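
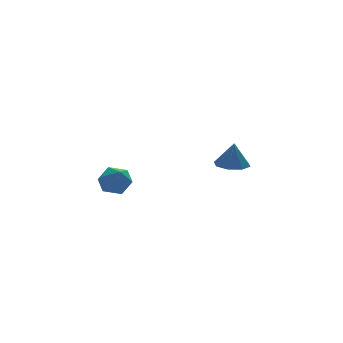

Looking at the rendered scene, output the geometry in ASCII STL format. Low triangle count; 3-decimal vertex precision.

solid 
facet normal -0.042 0.070 -0.997
outer loop
vertex 2.919 2.647 -2.24
vertex 2.442 1.956 -2.268
vertex 2.291 2.78 -2.204
endloop
endfacet
facet normal 0.203 0.806 0.556
outer loop
vertex 2.919 2.647 -2.24
vertex 2.291 2.78 -2.204
vertex 2.498 1.864 -0.952
endloop
endfacet
facet normal -0.043 0.070 -0.997
outer loop
vertex 2.291 2.78 -2.204
vertex 2.442 1.956 -2.268
vertex 1.751 2.431 -2.205
endloop
endfacet
facet normal -0.445 0.686 0.576
outer loop
vertex 2.291 2.78 -2.204
vertex 1.751 2.431 -2.205
vertex 2.498 1.864 -0.952
endloop
endfacet
facet normal -0.043 0.070 -0.997
outer loop
vertex 1.751 2.431 -2.205
vertex 2.442 1.956 -2.268
vertex 1.616 1.803 -2.243
endloop
endfacet
facet normal -0.820 0.143 0.554
outer loop
vertex 1.751 2.431 -2.205
vertex 1.616 1.803 -2.243
vertex 2.498 1.864 -0.952
endloop
endfacet
facet normal -0.043 0.070 -0.997
outer loop
vertex 1.616 1.803 -2.243
vertex 2.442 1.956 -2.268
vertex 1.964 1.265 -2.296
endloop
endfacet
facet normal -0.702 -0.504 0.503
outer loop
vertex 1.616 1.803 -2.243
vertex 1.964 1.265 -2.296
vertex 2.498 1.864 -0.952
endloop
endfacet
facet normal -0.042 0.070 -0.997
outer loop
vertex 1.964 1.265 -2.296
vertex 2.442 1.956 -2.268
vertex 2.592 1.132 -2.332
endloop
endfacet
facet normal -0.160 -0.877 0.454
outer loop
vertex 1.964 1.265 -2.296
vertex 2.592 1.132 -2.332
vertex 2.498 1.864 -0.952
endloop
endfacet
facet normal -0.043 0.070 -0.997
outer loop
vertex 2.592 1.132 -2.332
vertex 2.442 1.956 -2.268
vertex 3.132 1.481 -2.331
endloop
endfacet
facet normal 0.488 -0.757 0.435
outer loop
vertex 2.592 1.132 -2.332
vertex 3.132 1.481 -2.331
vertex 2.498 1.864 -0.952
endloop
endfacet
facet normal -0.043 0.070 -0.997
outer loop
vertex 3.132 1.481 -2.331
vertex 2.442 1.956 -2.268
vertex 3.267 2.109 -2.293
endloop
endfacet
facet normal 0.864 -0.213 0.456
outer loop
vertex 3.132 1.481 -2.331
vertex 3.267 2.109 -2.293
vertex 2.498 1.864 -0.952
endloop
endfacet
facet normal -0.043 0.070 -0.997
outer loop
vertex 3.267 2.109 -2.293
vertex 2.442 1.956 -2.268
vertex 2.919 2.647 -2.24
endloop
endfacet
facet normal 0.746 0.432 0.507
outer loop
vertex 3.267 2.109 -2.293
vertex 2.919 2.647 -2.24
vertex 2.498 1.864 -0.952
endloop
endfacet
facet normal 0.270 0.065 0.961
outer loop
vertex -3.629 1.236 -1.465
vertex -3.372 0.424 -1.482
vertex -2.826 1.048 -1.678
endloop
endfacet
facet normal 0.332 0.698 0.634
outer loop
vertex -3.629 1.236 -1.465
vertex -2.826 1.048 -1.678
vertex -3.253 1.644 -2.111
endloop
endfacet
facet normal -0.308 0.875 0.373
outer loop
vertex -3.629 1.236 -1.465
vertex -3.253 1.644 -2.111
vertex -4.063 1.389 -2.182
endloop
endfacet
facet normal -0.765 0.352 0.538
outer loop
vertex -3.629 1.236 -1.465
vertex -4.063 1.389 -2.182
vertex -4.136 0.636 -1.793
endloop
endfacet
facet normal -0.408 -0.148 0.901
outer loop
vertex -3.629 1.236 -1.465
vertex -4.136 0.636 -1.793
vertex -3.372 0.424 -1.482
endloop
endfacet
facet normal 0.780 0.620 0.083
outer loop
vertex -3.253 1.644 -2.111
vertex -2.826 1.048 -1.678
vertex -2.764 1.084 -2.527
endloop
endfacet
facet normal 0.680 -0.403 0.612
outer loop
vertex -2.826 1.048 -1.678
vertex -3.372 0.424 -1.482
vertex -2.837 0.331 -2.138
endloop
endfacet
facet normal -0.418 -0.748 0.516
outer loop
vertex -3.372 0.424 -1.482
vertex -4.136 0.636 -1.793
vertex -3.647 0.076 -2.209
endloop
endfacet
facet normal -0.996 0.060 -0.070
outer loop
vertex -4.136 0.636 -1.793
vertex -4.063 1.389 -2.182
vertex -4.074 0.672 -2.642
endloop
endfacet
facet normal -0.256 0.906 -0.337
outer loop
vertex -4.063 1.389 -2.182
vertex -3.253 1.644 -2.111
vertex -3.528 1.296 -2.838
endloop
endfacet
facet normal 0.765 -0.352 -0.538
outer loop
vertex -3.271 0.484 -2.855
vertex -2.764 1.084 -2.527
vertex -2.837 0.331 -2.138
endloop
endfacet
facet normal 0.308 -0.875 -0.373
outer loop
vertex -3.271 0.484 -2.855
vertex -2.837 0.331 -2.138
vertex -3.647 0.076 -2.209
endloop
endfacet
facet normal -0.332 -0.698 -0.634
outer loop
vertex -3.271 0.484 -2.855
vertex -3.647 0.076 -2.209
vertex -4.074 0.672 -2.642
endloop
endfacet
facet normal -0.270 -0.065 -0.961
outer loop
vertex -3.271 0.484 -2.855
vertex -4.074 0.672 -2.642
vertex -3.528 1.296 -2.838
endloop
endfacet
facet normal 0.408 0.148 -0.901
outer loop
vertex -3.271 0.484 -2.855
vertex -3.528 1.296 -2.838
vertex -2.764 1.084 -2.527
endloop
endfacet
facet normal 0.996 -0.060 0.070
outer loop
vertex -2.837 0.331 -2.138
vertex -2.764 1.084 -2.527
vertex -2.826 1.048 -1.678
endloop
endfacet
facet normal 0.256 -0.906 0.337
outer loop
vertex -3.647 0.076 -2.209
vertex -2.837 0.331 -2.138
vertex -3.372 0.424 -1.482
endloop
endfacet
facet normal -0.780 -0.620 -0.083
outer loop
vertex -4.074 0.672 -2.642
vertex -3.647 0.076 -2.209
vertex -4.136 0.636 -1.793
endloop
endfacet
facet normal -0.680 0.403 -0.612
outer loop
vertex -3.528 1.296 -2.838
vertex -4.074 0.672 -2.642
vertex -4.063 1.389 -2.182
endloop
endfacet
facet normal 0.418 0.748 -0.516
outer loop
vertex -2.764 1.084 -2.527
vertex -3.528 1.296 -2.838
vertex -3.253 1.644 -2.111
endloop
endfacet

endsolid


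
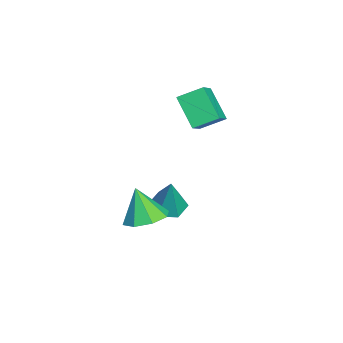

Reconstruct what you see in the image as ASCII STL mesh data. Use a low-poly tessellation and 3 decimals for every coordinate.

solid 
facet normal 0.296 0.282 -0.913
outer loop
vertex 3.148 -0.829 -0.733
vertex 2.237 -1.165 -1.132
vertex 2.585 -0.256 -0.738
endloop
endfacet
facet normal 0.413 0.413 0.812
outer loop
vertex 3.148 -0.829 -0.733
vertex 2.585 -0.256 -0.738
vertex 1.743 -1.635 0.392
endloop
endfacet
facet normal 0.296 0.282 -0.913
outer loop
vertex 2.585 -0.256 -0.738
vertex 2.237 -1.165 -1.132
vertex 1.818 -0.215 -0.974
endloop
endfacet
facet normal -0.180 0.687 0.704
outer loop
vertex 2.585 -0.256 -0.738
vertex 1.818 -0.215 -0.974
vertex 1.743 -1.635 0.392
endloop
endfacet
facet normal 0.296 0.282 -0.912
outer loop
vertex 1.818 -0.215 -0.974
vertex 2.237 -1.165 -1.132
vertex 1.296 -0.73 -1.303
endloop
endfacet
facet normal -0.754 0.475 0.453
outer loop
vertex 1.818 -0.215 -0.974
vertex 1.296 -0.73 -1.303
vertex 1.743 -1.635 0.392
endloop
endfacet
facet normal 0.296 0.282 -0.913
outer loop
vertex 1.296 -0.73 -1.303
vertex 2.237 -1.165 -1.132
vertex 1.326 -1.5 -1.531
endloop
endfacet
facet normal -0.974 -0.098 0.204
outer loop
vertex 1.296 -0.73 -1.303
vertex 1.326 -1.5 -1.531
vertex 1.743 -1.635 0.392
endloop
endfacet
facet normal 0.296 0.282 -0.913
outer loop
vertex 1.326 -1.5 -1.531
vertex 2.237 -1.165 -1.132
vertex 1.889 -2.074 -1.526
endloop
endfacet
facet normal -0.710 -0.696 0.105
outer loop
vertex 1.326 -1.5 -1.531
vertex 1.889 -2.074 -1.526
vertex 1.743 -1.635 0.392
endloop
endfacet
facet normal 0.296 0.282 -0.913
outer loop
vertex 1.889 -2.074 -1.526
vertex 2.237 -1.165 -1.132
vertex 2.656 -2.114 -1.29
endloop
endfacet
facet normal -0.116 -0.970 0.213
outer loop
vertex 1.889 -2.074 -1.526
vertex 2.656 -2.114 -1.29
vertex 1.743 -1.635 0.392
endloop
endfacet
facet normal 0.296 0.283 -0.912
outer loop
vertex 2.656 -2.114 -1.29
vertex 2.237 -1.165 -1.132
vertex 3.178 -1.599 -0.961
endloop
endfacet
facet normal 0.457 -0.759 0.464
outer loop
vertex 2.656 -2.114 -1.29
vertex 3.178 -1.599 -0.961
vertex 1.743 -1.635 0.392
endloop
endfacet
facet normal 0.296 0.282 -0.913
outer loop
vertex 3.178 -1.599 -0.961
vertex 2.237 -1.165 -1.132
vertex 3.148 -0.829 -0.733
endloop
endfacet
facet normal 0.677 -0.185 0.713
outer loop
vertex 3.178 -1.599 -0.961
vertex 3.148 -0.829 -0.733
vertex 1.743 -1.635 0.392
endloop
endfacet
facet normal -0.320 -0.078 -0.944
outer loop
vertex -0.355 -0.838 -3.154
vertex -1.11 -0.42 -2.933
vertex -0.406 0.049 -3.21
endloop
endfacet
facet normal 0.998 0.059 0.028
outer loop
vertex -0.355 -0.838 -3.154
vertex -0.406 0.049 -3.21
vertex -0.45 -0.26 -0.987
endloop
endfacet
facet normal -0.320 -0.078 -0.944
outer loop
vertex -0.406 0.049 -3.21
vertex -1.11 -0.42 -2.933
vertex -1.16 0.467 -2.989
endloop
endfacet
facet normal 0.509 0.851 0.128
outer loop
vertex -0.406 0.049 -3.21
vertex -1.16 0.467 -2.989
vertex -0.45 -0.26 -0.987
endloop
endfacet
facet normal -0.320 -0.078 -0.944
outer loop
vertex -1.16 0.467 -2.989
vertex -1.11 -0.42 -2.933
vertex -1.864 -0.002 -2.712
endloop
endfacet
facet normal -0.377 0.820 0.431
outer loop
vertex -1.16 0.467 -2.989
vertex -1.864 -0.002 -2.712
vertex -0.45 -0.26 -0.987
endloop
endfacet
facet normal -0.321 -0.079 -0.944
outer loop
vertex -1.864 -0.002 -2.712
vertex -1.11 -0.42 -2.933
vertex -1.813 -0.889 -2.655
endloop
endfacet
facet normal -0.774 -0.004 0.634
outer loop
vertex -1.864 -0.002 -2.712
vertex -1.813 -0.889 -2.655
vertex -0.45 -0.26 -0.987
endloop
endfacet
facet normal -0.321 -0.078 -0.944
outer loop
vertex -1.813 -0.889 -2.655
vertex -1.11 -0.42 -2.933
vertex -1.059 -1.307 -2.877
endloop
endfacet
facet normal -0.285 -0.797 0.533
outer loop
vertex -1.813 -0.889 -2.655
vertex -1.059 -1.307 -2.877
vertex -0.45 -0.26 -0.987
endloop
endfacet
facet normal -0.320 -0.078 -0.944
outer loop
vertex -1.059 -1.307 -2.877
vertex -1.11 -0.42 -2.933
vertex -0.355 -0.838 -3.154
endloop
endfacet
facet normal 0.601 -0.766 0.231
outer loop
vertex -1.059 -1.307 -2.877
vertex -0.355 -0.838 -3.154
vertex -0.45 -0.26 -0.987
endloop
endfacet
facet normal -0.614 -0.416 0.671
outer loop
vertex -2.263 -0.123 3.379
vertex -2.399 1.036 3.974
vertex -3.32 0.159 2.587
endloop
endfacet
facet normal 0.104 -0.885 -0.454
outer loop
vertex -2.221 0.904 1.386
vertex -2.263 -0.123 3.379
vertex -3.32 0.159 2.587
endloop
endfacet
facet normal -0.614 -0.416 0.671
outer loop
vertex -3.32 0.159 2.587
vertex -2.399 1.036 3.974
vertex -3.456 1.318 3.182
endloop
endfacet
facet normal -0.783 0.209 -0.586
outer loop
vertex -3.456 1.318 3.182
vertex -2.221 0.904 1.386
vertex -3.32 0.159 2.587
endloop
endfacet
facet normal 0.783 -0.209 0.586
outer loop
vertex -2.263 -0.123 3.379
vertex -1.3 1.781 2.773
vertex -2.399 1.036 3.974
endloop
endfacet
facet normal 0.104 -0.885 -0.454
outer loop
vertex -1.164 0.622 2.178
vertex -2.263 -0.123 3.379
vertex -2.221 0.904 1.386
endloop
endfacet
facet normal 0.783 -0.209 0.586
outer loop
vertex -1.164 0.622 2.178
vertex -1.3 1.781 2.773
vertex -2.263 -0.123 3.379
endloop
endfacet
facet normal -0.104 0.885 0.454
outer loop
vertex -2.399 1.036 3.974
vertex -1.3 1.781 2.773
vertex -3.456 1.318 3.182
endloop
endfacet
facet normal -0.783 0.209 -0.586
outer loop
vertex -2.357 2.063 1.981
vertex -2.221 0.904 1.386
vertex -3.456 1.318 3.182
endloop
endfacet
facet normal -0.104 0.885 0.454
outer loop
vertex -3.456 1.318 3.182
vertex -1.3 1.781 2.773
vertex -2.357 2.063 1.981
endloop
endfacet
facet normal 0.614 0.416 -0.671
outer loop
vertex -2.357 2.063 1.981
vertex -1.164 0.622 2.178
vertex -2.221 0.904 1.386
endloop
endfacet
facet normal 0.614 0.416 -0.671
outer loop
vertex -1.3 1.781 2.773
vertex -1.164 0.622 2.178
vertex -2.357 2.063 1.981
endloop
endfacet

endsolid


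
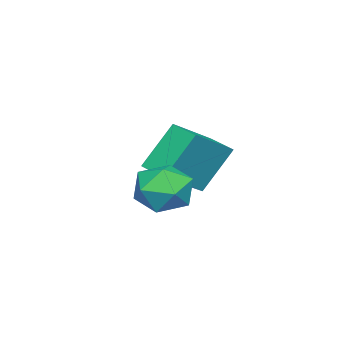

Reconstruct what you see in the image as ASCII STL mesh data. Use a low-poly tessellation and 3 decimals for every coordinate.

solid 
facet normal -0.291 0.372 0.882
outer loop
vertex 2.923 3.538 3.067
vertex 2.576 2.65 3.327
vertex 3.511 2.895 3.532
endloop
endfacet
facet normal 0.283 0.718 0.636
outer loop
vertex 2.923 3.538 3.067
vertex 3.511 2.895 3.532
vertex 3.861 3.426 2.776
endloop
endfacet
facet normal 0.118 0.993 -0.001
outer loop
vertex 2.923 3.538 3.067
vertex 3.861 3.426 2.776
vertex 3.141 3.511 2.103
endloop
endfacet
facet normal -0.558 0.817 -0.149
outer loop
vertex 2.923 3.538 3.067
vertex 3.141 3.511 2.103
vertex 2.347 3.031 2.444
endloop
endfacet
facet normal -0.810 0.433 0.397
outer loop
vertex 2.923 3.538 3.067
vertex 2.347 3.031 2.444
vertex 2.576 2.65 3.327
endloop
endfacet
facet normal 0.805 0.241 0.542
outer loop
vertex 3.861 3.426 2.776
vertex 3.511 2.895 3.532
vertex 4.093 2.469 2.856
endloop
endfacet
facet normal -0.123 -0.319 0.940
outer loop
vertex 3.511 2.895 3.532
vertex 2.576 2.65 3.327
vertex 3.299 1.989 3.197
endloop
endfacet
facet normal -0.963 -0.221 0.155
outer loop
vertex 2.576 2.65 3.327
vertex 2.347 3.031 2.444
vertex 2.579 2.074 2.524
endloop
endfacet
facet normal -0.555 0.400 -0.730
outer loop
vertex 2.347 3.031 2.444
vertex 3.141 3.511 2.103
vertex 2.929 2.605 1.768
endloop
endfacet
facet normal 0.539 0.686 -0.490
outer loop
vertex 3.141 3.511 2.103
vertex 3.861 3.426 2.776
vertex 3.864 2.85 1.973
endloop
endfacet
facet normal 0.558 -0.817 0.149
outer loop
vertex 3.517 1.962 2.233
vertex 4.093 2.469 2.856
vertex 3.299 1.989 3.197
endloop
endfacet
facet normal -0.118 -0.993 0.001
outer loop
vertex 3.517 1.962 2.233
vertex 3.299 1.989 3.197
vertex 2.579 2.074 2.524
endloop
endfacet
facet normal -0.283 -0.718 -0.636
outer loop
vertex 3.517 1.962 2.233
vertex 2.579 2.074 2.524
vertex 2.929 2.605 1.768
endloop
endfacet
facet normal 0.291 -0.372 -0.882
outer loop
vertex 3.517 1.962 2.233
vertex 2.929 2.605 1.768
vertex 3.864 2.85 1.973
endloop
endfacet
facet normal 0.810 -0.433 -0.397
outer loop
vertex 3.517 1.962 2.233
vertex 3.864 2.85 1.973
vertex 4.093 2.469 2.856
endloop
endfacet
facet normal 0.555 -0.400 0.730
outer loop
vertex 3.299 1.989 3.197
vertex 4.093 2.469 2.856
vertex 3.511 2.895 3.532
endloop
endfacet
facet normal -0.539 -0.686 0.490
outer loop
vertex 2.579 2.074 2.524
vertex 3.299 1.989 3.197
vertex 2.576 2.65 3.327
endloop
endfacet
facet normal -0.805 -0.241 -0.542
outer loop
vertex 2.929 2.605 1.768
vertex 2.579 2.074 2.524
vertex 2.347 3.031 2.444
endloop
endfacet
facet normal 0.123 0.319 -0.940
outer loop
vertex 3.864 2.85 1.973
vertex 2.929 2.605 1.768
vertex 3.141 3.511 2.103
endloop
endfacet
facet normal 0.963 0.221 -0.155
outer loop
vertex 4.093 2.469 2.856
vertex 3.864 2.85 1.973
vertex 3.861 3.426 2.776
endloop
endfacet
facet normal -0.433 0.344 0.834
outer loop
vertex 0.827 1.878 4.274
vertex 1.227 2.811 4.097
vertex -0.768 2.366 3.245
endloop
endfacet
facet normal -0.388 -0.905 0.172
outer loop
vertex 0.033 1.729 1.703
vertex 0.827 1.878 4.274
vertex -0.768 2.366 3.245
endloop
endfacet
facet normal -0.433 0.344 0.833
outer loop
vertex -0.768 2.366 3.245
vertex 1.227 2.811 4.097
vertex -0.368 3.299 3.067
endloop
endfacet
facet normal -0.814 0.249 -0.525
outer loop
vertex -0.368 3.299 3.067
vertex 0.033 1.729 1.703
vertex -0.768 2.366 3.245
endloop
endfacet
facet normal 0.814 -0.249 0.525
outer loop
vertex 0.827 1.878 4.274
vertex 2.028 2.174 2.555
vertex 1.227 2.811 4.097
endloop
endfacet
facet normal -0.388 -0.905 0.172
outer loop
vertex 1.628 1.241 2.733
vertex 0.827 1.878 4.274
vertex 0.033 1.729 1.703
endloop
endfacet
facet normal 0.814 -0.249 0.526
outer loop
vertex 1.628 1.241 2.733
vertex 2.028 2.174 2.555
vertex 0.827 1.878 4.274
endloop
endfacet
facet normal 0.388 0.905 -0.172
outer loop
vertex 1.227 2.811 4.097
vertex 2.028 2.174 2.555
vertex -0.368 3.299 3.067
endloop
endfacet
facet normal -0.813 0.249 -0.526
outer loop
vertex 0.433 2.662 1.526
vertex 0.033 1.729 1.703
vertex -0.368 3.299 3.067
endloop
endfacet
facet normal 0.388 0.905 -0.172
outer loop
vertex -0.368 3.299 3.067
vertex 2.028 2.174 2.555
vertex 0.433 2.662 1.526
endloop
endfacet
facet normal 0.433 -0.344 -0.833
outer loop
vertex 0.433 2.662 1.526
vertex 1.628 1.241 2.733
vertex 0.033 1.729 1.703
endloop
endfacet
facet normal 0.432 -0.344 -0.833
outer loop
vertex 2.028 2.174 2.555
vertex 1.628 1.241 2.733
vertex 0.433 2.662 1.526
endloop
endfacet

endsolid


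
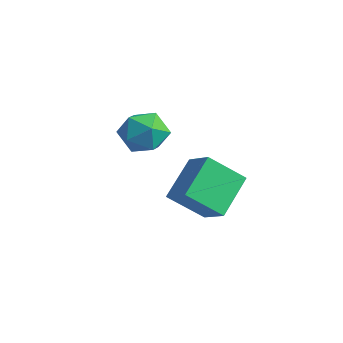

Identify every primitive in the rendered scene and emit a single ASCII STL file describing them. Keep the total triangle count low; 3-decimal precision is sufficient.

solid 
facet normal -0.858 0.044 -0.513
outer loop
vertex 1.723 -4.087 -0.764
vertex 1.101 -2.526 0.41
vertex 2.504 -2.871 -1.967
endloop
endfacet
facet normal 0.303 -0.761 -0.573
outer loop
vertex 3.739 -2.934 -1.23
vertex 1.723 -4.087 -0.764
vertex 2.504 -2.871 -1.967
endloop
endfacet
facet normal -0.858 0.044 -0.513
outer loop
vertex 2.504 -2.871 -1.967
vertex 1.101 -2.526 0.41
vertex 1.882 -1.31 -0.793
endloop
endfacet
facet normal 0.415 0.647 -0.640
outer loop
vertex 1.882 -1.31 -0.793
vertex 3.739 -2.934 -1.23
vertex 2.504 -2.871 -1.967
endloop
endfacet
facet normal -0.415 -0.647 0.640
outer loop
vertex 1.723 -4.087 -0.764
vertex 2.336 -2.589 1.147
vertex 1.101 -2.526 0.41
endloop
endfacet
facet normal 0.303 -0.761 -0.573
outer loop
vertex 2.958 -4.15 -0.027
vertex 1.723 -4.087 -0.764
vertex 3.739 -2.934 -1.23
endloop
endfacet
facet normal -0.415 -0.647 0.640
outer loop
vertex 2.958 -4.15 -0.027
vertex 2.336 -2.589 1.147
vertex 1.723 -4.087 -0.764
endloop
endfacet
facet normal -0.303 0.761 0.573
outer loop
vertex 1.101 -2.526 0.41
vertex 2.336 -2.589 1.147
vertex 1.882 -1.31 -0.793
endloop
endfacet
facet normal 0.415 0.647 -0.640
outer loop
vertex 3.117 -1.373 -0.056
vertex 3.739 -2.934 -1.23
vertex 1.882 -1.31 -0.793
endloop
endfacet
facet normal -0.303 0.761 0.573
outer loop
vertex 1.882 -1.31 -0.793
vertex 2.336 -2.589 1.147
vertex 3.117 -1.373 -0.056
endloop
endfacet
facet normal 0.858 -0.044 0.513
outer loop
vertex 3.117 -1.373 -0.056
vertex 2.958 -4.15 -0.027
vertex 3.739 -2.934 -1.23
endloop
endfacet
facet normal 0.858 -0.044 0.513
outer loop
vertex 2.336 -2.589 1.147
vertex 2.958 -4.15 -0.027
vertex 3.117 -1.373 -0.056
endloop
endfacet
facet normal -0.437 0.096 0.894
outer loop
vertex -2.652 -2.378 1.144
vertex -1.941 -3.151 1.575
vertex -1.662 -2.051 1.593
endloop
endfacet
facet normal -0.472 0.707 0.526
outer loop
vertex -2.652 -2.378 1.144
vertex -1.662 -2.051 1.593
vertex -2.032 -1.58 0.628
endloop
endfacet
facet normal -0.813 0.576 -0.087
outer loop
vertex -2.652 -2.378 1.144
vertex -2.032 -1.58 0.628
vertex -2.539 -2.389 0.014
endloop
endfacet
facet normal -0.988 -0.116 -0.098
outer loop
vertex -2.652 -2.378 1.144
vertex -2.539 -2.389 0.014
vertex -2.483 -3.361 0.6
endloop
endfacet
facet normal -0.756 -0.412 0.509
outer loop
vertex -2.652 -2.378 1.144
vertex -2.483 -3.361 0.6
vertex -1.941 -3.151 1.575
endloop
endfacet
facet normal 0.194 0.909 0.369
outer loop
vertex -2.032 -1.58 0.628
vertex -1.662 -2.051 1.593
vertex -0.937 -1.859 0.74
endloop
endfacet
facet normal 0.251 -0.079 0.965
outer loop
vertex -1.662 -2.051 1.593
vertex -1.941 -3.151 1.575
vertex -0.881 -2.831 1.326
endloop
endfacet
facet normal -0.265 -0.902 0.341
outer loop
vertex -1.941 -3.151 1.575
vertex -2.483 -3.361 0.6
vertex -1.388 -3.64 0.712
endloop
endfacet
facet normal -0.641 -0.423 -0.640
outer loop
vertex -2.483 -3.361 0.6
vertex -2.539 -2.389 0.014
vertex -1.758 -3.169 -0.253
endloop
endfacet
facet normal -0.357 0.696 -0.623
outer loop
vertex -2.539 -2.389 0.014
vertex -2.032 -1.58 0.628
vertex -1.479 -2.069 -0.235
endloop
endfacet
facet normal 0.988 0.116 0.098
outer loop
vertex -0.768 -2.842 0.196
vertex -0.937 -1.859 0.74
vertex -0.881 -2.831 1.326
endloop
endfacet
facet normal 0.813 -0.576 0.087
outer loop
vertex -0.768 -2.842 0.196
vertex -0.881 -2.831 1.326
vertex -1.388 -3.64 0.712
endloop
endfacet
facet normal 0.472 -0.707 -0.526
outer loop
vertex -0.768 -2.842 0.196
vertex -1.388 -3.64 0.712
vertex -1.758 -3.169 -0.253
endloop
endfacet
facet normal 0.437 -0.096 -0.894
outer loop
vertex -0.768 -2.842 0.196
vertex -1.758 -3.169 -0.253
vertex -1.479 -2.069 -0.235
endloop
endfacet
facet normal 0.756 0.412 -0.509
outer loop
vertex -0.768 -2.842 0.196
vertex -1.479 -2.069 -0.235
vertex -0.937 -1.859 0.74
endloop
endfacet
facet normal 0.641 0.423 0.640
outer loop
vertex -0.881 -2.831 1.326
vertex -0.937 -1.859 0.74
vertex -1.662 -2.051 1.593
endloop
endfacet
facet normal 0.357 -0.696 0.623
outer loop
vertex -1.388 -3.64 0.712
vertex -0.881 -2.831 1.326
vertex -1.941 -3.151 1.575
endloop
endfacet
facet normal -0.194 -0.909 -0.369
outer loop
vertex -1.758 -3.169 -0.253
vertex -1.388 -3.64 0.712
vertex -2.483 -3.361 0.6
endloop
endfacet
facet normal -0.251 0.079 -0.965
outer loop
vertex -1.479 -2.069 -0.235
vertex -1.758 -3.169 -0.253
vertex -2.539 -2.389 0.014
endloop
endfacet
facet normal 0.265 0.902 -0.341
outer loop
vertex -0.937 -1.859 0.74
vertex -1.479 -2.069 -0.235
vertex -2.032 -1.58 0.628
endloop
endfacet

endsolid


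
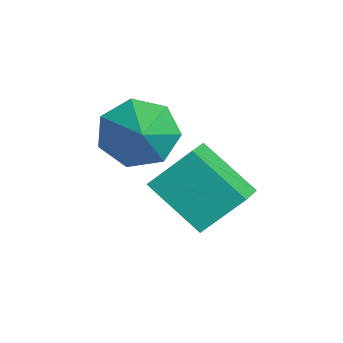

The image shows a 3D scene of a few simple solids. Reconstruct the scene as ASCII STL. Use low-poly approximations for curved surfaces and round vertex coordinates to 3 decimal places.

solid 
facet normal -0.857 0.406 -0.318
outer loop
vertex 2.769 0.272 1.394
vertex 2.837 1.19 2.382
vertex 3.601 1.263 0.417
endloop
endfacet
facet normal -0.050 -0.679 -0.732
outer loop
vertex 4.303 0.93 0.678
vertex 2.769 0.272 1.394
vertex 3.601 1.263 0.417
endloop
endfacet
facet normal -0.857 0.405 -0.318
outer loop
vertex 3.601 1.263 0.417
vertex 2.837 1.19 2.382
vertex 3.668 2.18 1.405
endloop
endfacet
facet normal 0.514 0.611 -0.602
outer loop
vertex 3.668 2.18 1.405
vertex 4.303 0.93 0.678
vertex 3.601 1.263 0.417
endloop
endfacet
facet normal -0.514 -0.611 0.603
outer loop
vertex 2.769 0.272 1.394
vertex 3.539 0.857 2.643
vertex 2.837 1.19 2.382
endloop
endfacet
facet normal -0.050 -0.680 -0.731
outer loop
vertex 3.472 -0.06 1.655
vertex 2.769 0.272 1.394
vertex 4.303 0.93 0.678
endloop
endfacet
facet normal -0.513 -0.612 0.603
outer loop
vertex 3.472 -0.06 1.655
vertex 3.539 0.857 2.643
vertex 2.769 0.272 1.394
endloop
endfacet
facet normal 0.050 0.680 0.732
outer loop
vertex 2.837 1.19 2.382
vertex 3.539 0.857 2.643
vertex 3.668 2.18 1.405
endloop
endfacet
facet normal 0.513 0.611 -0.603
outer loop
vertex 4.371 1.848 1.666
vertex 4.303 0.93 0.678
vertex 3.668 2.18 1.405
endloop
endfacet
facet normal 0.049 0.680 0.732
outer loop
vertex 3.668 2.18 1.405
vertex 3.539 0.857 2.643
vertex 4.371 1.848 1.666
endloop
endfacet
facet normal 0.857 -0.406 0.318
outer loop
vertex 4.371 1.848 1.666
vertex 3.472 -0.06 1.655
vertex 4.303 0.93 0.678
endloop
endfacet
facet normal 0.857 -0.406 0.318
outer loop
vertex 3.539 0.857 2.643
vertex 3.472 -0.06 1.655
vertex 4.371 1.848 1.666
endloop
endfacet
facet normal -0.848 0.028 -0.529
outer loop
vertex 1.819 -0.317 1.048
vertex 1.362 -0.01 1.797
vertex 1.791 0.485 1.136
endloop
endfacet
facet normal 0.888 0.081 -0.453
outer loop
vertex 1.819 -0.317 1.048
vertex 1.791 0.485 1.136
vertex 2.558 -0.05 2.543
endloop
endfacet
facet normal -0.848 0.029 -0.529
outer loop
vertex 1.791 0.485 1.136
vertex 1.362 -0.01 1.797
vertex 1.44 0.914 1.723
endloop
endfacet
facet normal 0.693 0.713 -0.107
outer loop
vertex 1.791 0.485 1.136
vertex 1.44 0.914 1.723
vertex 2.558 -0.05 2.543
endloop
endfacet
facet normal -0.848 0.029 -0.529
outer loop
vertex 1.44 0.914 1.723
vertex 1.362 -0.01 1.797
vertex 1.03 0.648 2.365
endloop
endfacet
facet normal 0.303 0.796 0.523
outer loop
vertex 1.44 0.914 1.723
vertex 1.03 0.648 2.365
vertex 2.558 -0.05 2.543
endloop
endfacet
facet normal -0.848 0.029 -0.529
outer loop
vertex 1.03 0.648 2.365
vertex 1.362 -0.01 1.797
vertex 0.87 -0.113 2.58
endloop
endfacet
facet normal 0.011 0.270 0.963
outer loop
vertex 1.03 0.648 2.365
vertex 0.87 -0.113 2.58
vertex 2.558 -0.05 2.543
endloop
endfacet
facet normal -0.848 0.028 -0.529
outer loop
vertex 0.87 -0.113 2.58
vertex 1.362 -0.01 1.797
vertex 1.081 -0.797 2.205
endloop
endfacet
facet normal 0.037 -0.472 0.881
outer loop
vertex 0.87 -0.113 2.58
vertex 1.081 -0.797 2.205
vertex 2.558 -0.05 2.543
endloop
endfacet
facet normal -0.848 0.029 -0.529
outer loop
vertex 1.081 -0.797 2.205
vertex 1.362 -0.01 1.797
vertex 1.503 -0.887 1.523
endloop
endfacet
facet normal 0.362 -0.869 0.339
outer loop
vertex 1.081 -0.797 2.205
vertex 1.503 -0.887 1.523
vertex 2.558 -0.05 2.543
endloop
endfacet
facet normal -0.848 0.029 -0.529
outer loop
vertex 1.503 -0.887 1.523
vertex 1.362 -0.01 1.797
vertex 1.819 -0.317 1.048
endloop
endfacet
facet normal 0.740 -0.622 -0.255
outer loop
vertex 1.503 -0.887 1.523
vertex 1.819 -0.317 1.048
vertex 2.558 -0.05 2.543
endloop
endfacet

endsolid


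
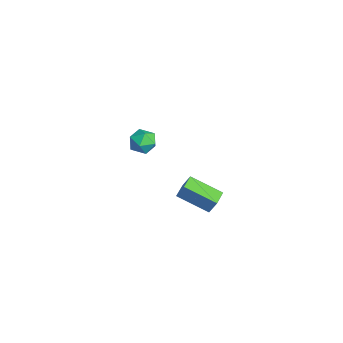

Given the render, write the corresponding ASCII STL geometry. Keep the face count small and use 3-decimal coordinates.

solid 
facet normal -0.312 0.402 0.861
outer loop
vertex 3.659 -2.43 3.947
vertex 3.25 -3.12 4.121
vertex 4.029 -3.033 4.363
endloop
endfacet
facet normal 0.324 0.664 0.674
outer loop
vertex 3.659 -2.43 3.947
vertex 4.029 -3.033 4.363
vertex 4.435 -2.632 3.773
endloop
endfacet
facet normal 0.258 0.966 0.030
outer loop
vertex 3.659 -2.43 3.947
vertex 4.435 -2.632 3.773
vertex 3.907 -2.472 3.166
endloop
endfacet
facet normal -0.419 0.890 -0.181
outer loop
vertex 3.659 -2.43 3.947
vertex 3.907 -2.472 3.166
vertex 3.175 -2.773 3.381
endloop
endfacet
facet normal -0.772 0.542 0.332
outer loop
vertex 3.659 -2.43 3.947
vertex 3.175 -2.773 3.381
vertex 3.25 -3.12 4.121
endloop
endfacet
facet normal 0.779 0.117 0.616
outer loop
vertex 4.435 -2.632 3.773
vertex 4.029 -3.033 4.363
vertex 4.505 -3.447 3.839
endloop
endfacet
facet normal -0.251 -0.307 0.918
outer loop
vertex 4.029 -3.033 4.363
vertex 3.25 -3.12 4.121
vertex 3.773 -3.748 4.054
endloop
endfacet
facet normal -0.995 -0.080 0.063
outer loop
vertex 3.25 -3.12 4.121
vertex 3.175 -2.773 3.381
vertex 3.245 -3.588 3.447
endloop
endfacet
facet normal -0.424 0.483 -0.766
outer loop
vertex 3.175 -2.773 3.381
vertex 3.907 -2.472 3.166
vertex 3.651 -3.187 2.857
endloop
endfacet
facet normal 0.673 0.606 -0.425
outer loop
vertex 3.907 -2.472 3.166
vertex 4.435 -2.632 3.773
vertex 4.43 -3.1 3.099
endloop
endfacet
facet normal 0.419 -0.890 0.181
outer loop
vertex 4.021 -3.79 3.273
vertex 4.505 -3.447 3.839
vertex 3.773 -3.748 4.054
endloop
endfacet
facet normal -0.258 -0.966 -0.030
outer loop
vertex 4.021 -3.79 3.273
vertex 3.773 -3.748 4.054
vertex 3.245 -3.588 3.447
endloop
endfacet
facet normal -0.324 -0.664 -0.674
outer loop
vertex 4.021 -3.79 3.273
vertex 3.245 -3.588 3.447
vertex 3.651 -3.187 2.857
endloop
endfacet
facet normal 0.312 -0.402 -0.861
outer loop
vertex 4.021 -3.79 3.273
vertex 3.651 -3.187 2.857
vertex 4.43 -3.1 3.099
endloop
endfacet
facet normal 0.772 -0.542 -0.332
outer loop
vertex 4.021 -3.79 3.273
vertex 4.43 -3.1 3.099
vertex 4.505 -3.447 3.839
endloop
endfacet
facet normal 0.424 -0.483 0.766
outer loop
vertex 3.773 -3.748 4.054
vertex 4.505 -3.447 3.839
vertex 4.029 -3.033 4.363
endloop
endfacet
facet normal -0.673 -0.606 0.425
outer loop
vertex 3.245 -3.588 3.447
vertex 3.773 -3.748 4.054
vertex 3.25 -3.12 4.121
endloop
endfacet
facet normal -0.779 -0.117 -0.616
outer loop
vertex 3.651 -3.187 2.857
vertex 3.245 -3.588 3.447
vertex 3.175 -2.773 3.381
endloop
endfacet
facet normal 0.251 0.307 -0.918
outer loop
vertex 4.43 -3.1 3.099
vertex 3.651 -3.187 2.857
vertex 3.907 -2.472 3.166
endloop
endfacet
facet normal 0.995 0.080 -0.063
outer loop
vertex 4.505 -3.447 3.839
vertex 4.43 -3.1 3.099
vertex 4.435 -2.632 3.773
endloop
endfacet
facet normal -0.818 0.573 0.045
outer loop
vertex 0.717 0.321 -2.491
vertex 1.735 1.845 -3.387
vertex 0.426 -0.023 -3.406
endloop
endfacet
facet normal -0.499 -0.747 0.440
outer loop
vertex 1.285 -0.625 -3.453
vertex 0.717 0.321 -2.491
vertex 0.426 -0.023 -3.406
endloop
endfacet
facet normal -0.818 0.573 0.045
outer loop
vertex 0.426 -0.023 -3.406
vertex 1.735 1.845 -3.387
vertex 1.444 1.501 -4.302
endloop
endfacet
facet normal -0.285 -0.337 -0.897
outer loop
vertex 1.444 1.501 -4.302
vertex 1.285 -0.625 -3.453
vertex 0.426 -0.023 -3.406
endloop
endfacet
facet normal 0.285 0.337 0.897
outer loop
vertex 0.717 0.321 -2.491
vertex 2.594 1.243 -3.434
vertex 1.735 1.845 -3.387
endloop
endfacet
facet normal -0.499 -0.747 0.440
outer loop
vertex 1.576 -0.281 -2.538
vertex 0.717 0.321 -2.491
vertex 1.285 -0.625 -3.453
endloop
endfacet
facet normal 0.285 0.337 0.897
outer loop
vertex 1.576 -0.281 -2.538
vertex 2.594 1.243 -3.434
vertex 0.717 0.321 -2.491
endloop
endfacet
facet normal 0.499 0.747 -0.440
outer loop
vertex 1.735 1.845 -3.387
vertex 2.594 1.243 -3.434
vertex 1.444 1.501 -4.302
endloop
endfacet
facet normal -0.285 -0.337 -0.897
outer loop
vertex 2.303 0.899 -4.349
vertex 1.285 -0.625 -3.453
vertex 1.444 1.501 -4.302
endloop
endfacet
facet normal 0.499 0.747 -0.440
outer loop
vertex 1.444 1.501 -4.302
vertex 2.594 1.243 -3.434
vertex 2.303 0.899 -4.349
endloop
endfacet
facet normal 0.818 -0.573 -0.045
outer loop
vertex 2.303 0.899 -4.349
vertex 1.576 -0.281 -2.538
vertex 1.285 -0.625 -3.453
endloop
endfacet
facet normal 0.818 -0.573 -0.045
outer loop
vertex 2.594 1.243 -3.434
vertex 1.576 -0.281 -2.538
vertex 2.303 0.899 -4.349
endloop
endfacet

endsolid


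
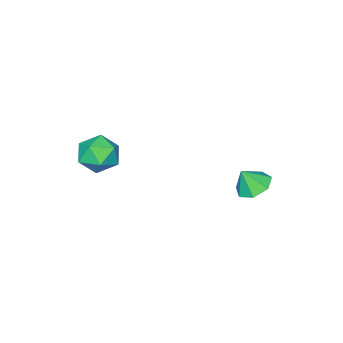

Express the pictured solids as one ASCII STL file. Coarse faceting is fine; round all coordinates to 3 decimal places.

solid 
facet normal 0.046 0.992 0.119
outer loop
vertex 3.332 -2.26 1.034
vertex 3.423 -2.383 2.021
vertex 4.238 -2.351 1.444
endloop
endfacet
facet normal 0.313 0.799 -0.514
outer loop
vertex 3.332 -2.26 1.034
vertex 4.238 -2.351 1.444
vertex 4.028 -2.82 0.588
endloop
endfacet
facet normal -0.197 0.449 -0.871
outer loop
vertex 3.332 -2.26 1.034
vertex 4.028 -2.82 0.588
vertex 3.084 -3.142 0.635
endloop
endfacet
facet normal -0.779 0.427 -0.459
outer loop
vertex 3.332 -2.26 1.034
vertex 3.084 -3.142 0.635
vertex 2.71 -2.872 1.521
endloop
endfacet
facet normal -0.630 0.762 0.153
outer loop
vertex 3.332 -2.26 1.034
vertex 2.71 -2.872 1.521
vertex 3.423 -2.383 2.021
endloop
endfacet
facet normal 0.850 0.345 -0.397
outer loop
vertex 4.028 -2.82 0.588
vertex 4.238 -2.351 1.444
vertex 4.55 -3.288 1.299
endloop
endfacet
facet normal 0.418 0.658 0.627
outer loop
vertex 4.238 -2.351 1.444
vertex 3.423 -2.383 2.021
vertex 4.176 -3.018 2.185
endloop
endfacet
facet normal -0.674 0.285 0.682
outer loop
vertex 3.423 -2.383 2.021
vertex 2.71 -2.872 1.521
vertex 3.232 -3.34 2.232
endloop
endfacet
facet normal -0.916 -0.257 -0.308
outer loop
vertex 2.71 -2.872 1.521
vertex 3.084 -3.142 0.635
vertex 3.022 -3.809 1.376
endloop
endfacet
facet normal 0.027 -0.220 -0.975
outer loop
vertex 3.084 -3.142 0.635
vertex 4.028 -2.82 0.588
vertex 3.837 -3.777 0.799
endloop
endfacet
facet normal 0.779 -0.427 0.459
outer loop
vertex 3.928 -3.9 1.786
vertex 4.55 -3.288 1.299
vertex 4.176 -3.018 2.185
endloop
endfacet
facet normal 0.197 -0.449 0.871
outer loop
vertex 3.928 -3.9 1.786
vertex 4.176 -3.018 2.185
vertex 3.232 -3.34 2.232
endloop
endfacet
facet normal -0.313 -0.799 0.514
outer loop
vertex 3.928 -3.9 1.786
vertex 3.232 -3.34 2.232
vertex 3.022 -3.809 1.376
endloop
endfacet
facet normal -0.046 -0.992 -0.119
outer loop
vertex 3.928 -3.9 1.786
vertex 3.022 -3.809 1.376
vertex 3.837 -3.777 0.799
endloop
endfacet
facet normal 0.630 -0.762 -0.153
outer loop
vertex 3.928 -3.9 1.786
vertex 3.837 -3.777 0.799
vertex 4.55 -3.288 1.299
endloop
endfacet
facet normal 0.916 0.257 0.308
outer loop
vertex 4.176 -3.018 2.185
vertex 4.55 -3.288 1.299
vertex 4.238 -2.351 1.444
endloop
endfacet
facet normal -0.027 0.220 0.975
outer loop
vertex 3.232 -3.34 2.232
vertex 4.176 -3.018 2.185
vertex 3.423 -2.383 2.021
endloop
endfacet
facet normal -0.850 -0.345 0.397
outer loop
vertex 3.022 -3.809 1.376
vertex 3.232 -3.34 2.232
vertex 2.71 -2.872 1.521
endloop
endfacet
facet normal -0.418 -0.658 -0.627
outer loop
vertex 3.837 -3.777 0.799
vertex 3.022 -3.809 1.376
vertex 3.084 -3.142 0.635
endloop
endfacet
facet normal 0.674 -0.285 -0.682
outer loop
vertex 4.55 -3.288 1.299
vertex 3.837 -3.777 0.799
vertex 4.028 -2.82 0.588
endloop
endfacet
facet normal -0.404 0.293 -0.867
outer loop
vertex -0.719 0.627 -1.715
vertex -1.474 0.752 -1.321
vertex -0.828 1.309 -1.434
endloop
endfacet
facet normal 0.972 0.061 0.229
outer loop
vertex -0.719 0.627 -1.715
vertex -0.828 1.309 -1.434
vertex -1.026 0.428 -0.359
endloop
endfacet
facet normal -0.404 0.292 -0.867
outer loop
vertex -0.828 1.309 -1.434
vertex -1.474 0.752 -1.321
vertex -1.423 1.573 -1.068
endloop
endfacet
facet normal 0.600 0.561 0.570
outer loop
vertex -0.828 1.309 -1.434
vertex -1.423 1.573 -1.068
vertex -1.026 0.428 -0.359
endloop
endfacet
facet normal -0.404 0.292 -0.867
outer loop
vertex -1.423 1.573 -1.068
vertex -1.474 0.752 -1.321
vertex -2.056 1.218 -0.893
endloop
endfacet
facet normal -0.051 0.513 0.857
outer loop
vertex -1.423 1.573 -1.068
vertex -2.056 1.218 -0.893
vertex -1.026 0.428 -0.359
endloop
endfacet
facet normal -0.403 0.293 -0.867
outer loop
vertex -2.056 1.218 -0.893
vertex -1.474 0.752 -1.321
vertex -2.251 0.513 -1.041
endloop
endfacet
facet normal -0.488 -0.048 0.871
outer loop
vertex -2.056 1.218 -0.893
vertex -2.251 0.513 -1.041
vertex -1.026 0.428 -0.359
endloop
endfacet
facet normal -0.402 0.292 -0.868
outer loop
vertex -2.251 0.513 -1.041
vertex -1.474 0.752 -1.321
vertex -1.86 -0.012 -1.399
endloop
endfacet
facet normal -0.385 -0.698 0.604
outer loop
vertex -2.251 0.513 -1.041
vertex -1.86 -0.012 -1.399
vertex -1.026 0.428 -0.359
endloop
endfacet
facet normal -0.403 0.292 -0.867
outer loop
vertex -1.86 -0.012 -1.399
vertex -1.474 0.752 -1.321
vertex -1.179 0.038 -1.699
endloop
endfacet
facet normal 0.182 -0.949 0.256
outer loop
vertex -1.86 -0.012 -1.399
vertex -1.179 0.038 -1.699
vertex -1.026 0.428 -0.359
endloop
endfacet
facet normal -0.404 0.292 -0.867
outer loop
vertex -1.179 0.038 -1.699
vertex -1.474 0.752 -1.321
vertex -0.719 0.627 -1.715
endloop
endfacet
facet normal 0.786 -0.612 0.088
outer loop
vertex -1.179 0.038 -1.699
vertex -0.719 0.627 -1.715
vertex -1.026 0.428 -0.359
endloop
endfacet

endsolid


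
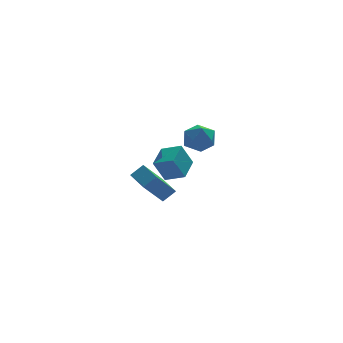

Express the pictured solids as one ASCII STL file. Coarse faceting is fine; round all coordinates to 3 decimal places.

solid 
facet normal -0.626 -0.164 0.762
outer loop
vertex -4.007 -3.659 0.907
vertex -4.202 -2.319 1.035
vertex -4.628 -3.7 0.388
endloop
endfacet
facet normal 0.144 -0.985 -0.094
outer loop
vertex -3.638 -3.441 -0.815
vertex -4.007 -3.659 0.907
vertex -4.628 -3.7 0.388
endloop
endfacet
facet normal -0.626 -0.164 0.762
outer loop
vertex -4.628 -3.7 0.388
vertex -4.202 -2.319 1.035
vertex -4.823 -2.36 0.516
endloop
endfacet
facet normal -0.766 -0.050 -0.641
outer loop
vertex -4.823 -2.36 0.516
vertex -3.638 -3.441 -0.815
vertex -4.628 -3.7 0.388
endloop
endfacet
facet normal 0.766 0.050 0.641
outer loop
vertex -4.007 -3.659 0.907
vertex -3.212 -2.06 -0.168
vertex -4.202 -2.319 1.035
endloop
endfacet
facet normal 0.144 -0.985 -0.094
outer loop
vertex -3.017 -3.4 -0.296
vertex -4.007 -3.659 0.907
vertex -3.638 -3.441 -0.815
endloop
endfacet
facet normal 0.766 0.050 0.641
outer loop
vertex -3.017 -3.4 -0.296
vertex -3.212 -2.06 -0.168
vertex -4.007 -3.659 0.907
endloop
endfacet
facet normal -0.144 0.985 0.094
outer loop
vertex -4.202 -2.319 1.035
vertex -3.212 -2.06 -0.168
vertex -4.823 -2.36 0.516
endloop
endfacet
facet normal -0.766 -0.050 -0.641
outer loop
vertex -3.833 -2.101 -0.687
vertex -3.638 -3.441 -0.815
vertex -4.823 -2.36 0.516
endloop
endfacet
facet normal -0.144 0.985 0.094
outer loop
vertex -4.823 -2.36 0.516
vertex -3.212 -2.06 -0.168
vertex -3.833 -2.101 -0.687
endloop
endfacet
facet normal 0.626 0.164 -0.762
outer loop
vertex -3.833 -2.101 -0.687
vertex -3.017 -3.4 -0.296
vertex -3.638 -3.441 -0.815
endloop
endfacet
facet normal 0.626 0.164 -0.762
outer loop
vertex -3.212 -2.06 -0.168
vertex -3.017 -3.4 -0.296
vertex -3.833 -2.101 -0.687
endloop
endfacet
facet normal -0.710 0.603 -0.364
outer loop
vertex -2.415 1.986 -1.23
vertex -1.644 3.103 -0.884
vertex -1.831 1.952 -2.424
endloop
endfacet
facet normal -0.551 -0.798 -0.247
outer loop
vertex -1.036 1.277 -2.016
vertex -2.415 1.986 -1.23
vertex -1.831 1.952 -2.424
endloop
endfacet
facet normal -0.710 0.603 -0.364
outer loop
vertex -1.831 1.952 -2.424
vertex -1.644 3.103 -0.884
vertex -1.06 3.069 -2.079
endloop
endfacet
facet normal 0.439 -0.026 -0.898
outer loop
vertex -1.06 3.069 -2.079
vertex -1.036 1.277 -2.016
vertex -1.831 1.952 -2.424
endloop
endfacet
facet normal -0.439 0.025 0.898
outer loop
vertex -2.415 1.986 -1.23
vertex -0.849 2.428 -0.476
vertex -1.644 3.103 -0.884
endloop
endfacet
facet normal -0.551 -0.798 -0.246
outer loop
vertex -1.62 1.311 -0.821
vertex -2.415 1.986 -1.23
vertex -1.036 1.277 -2.016
endloop
endfacet
facet normal -0.440 0.026 0.898
outer loop
vertex -1.62 1.311 -0.821
vertex -0.849 2.428 -0.476
vertex -2.415 1.986 -1.23
endloop
endfacet
facet normal 0.551 0.798 0.246
outer loop
vertex -1.644 3.103 -0.884
vertex -0.849 2.428 -0.476
vertex -1.06 3.069 -2.079
endloop
endfacet
facet normal 0.440 -0.026 -0.898
outer loop
vertex -0.265 2.394 -1.67
vertex -1.036 1.277 -2.016
vertex -1.06 3.069 -2.079
endloop
endfacet
facet normal 0.550 0.798 0.247
outer loop
vertex -1.06 3.069 -2.079
vertex -0.849 2.428 -0.476
vertex -0.265 2.394 -1.67
endloop
endfacet
facet normal 0.710 -0.603 0.364
outer loop
vertex -0.265 2.394 -1.67
vertex -1.62 1.311 -0.821
vertex -1.036 1.277 -2.016
endloop
endfacet
facet normal 0.710 -0.603 0.364
outer loop
vertex -0.849 2.428 -0.476
vertex -1.62 1.311 -0.821
vertex -0.265 2.394 -1.67
endloop
endfacet
facet normal -0.267 0.236 0.935
outer loop
vertex 0.501 3.961 0.061
vertex -0.318 3.55 -0.069
vertex 0.398 3.063 0.258
endloop
endfacet
facet normal 0.439 0.144 0.887
outer loop
vertex 0.501 3.961 0.061
vertex 0.398 3.063 0.258
vertex 1.164 3.357 -0.169
endloop
endfacet
facet normal 0.689 0.603 0.402
outer loop
vertex 0.501 3.961 0.061
vertex 1.164 3.357 -0.169
vertex 0.922 4.027 -0.76
endloop
endfacet
facet normal 0.137 0.979 0.149
outer loop
vertex 0.501 3.961 0.061
vertex 0.922 4.027 -0.76
vertex 0.006 4.146 -0.698
endloop
endfacet
facet normal -0.453 0.752 0.479
outer loop
vertex 0.501 3.961 0.061
vertex 0.006 4.146 -0.698
vertex -0.318 3.55 -0.069
endloop
endfacet
facet normal 0.559 -0.518 0.647
outer loop
vertex 1.164 3.357 -0.169
vertex 0.398 3.063 0.258
vertex 0.754 2.574 -0.442
endloop
endfacet
facet normal -0.582 -0.369 0.725
outer loop
vertex 0.398 3.063 0.258
vertex -0.318 3.55 -0.069
vertex -0.162 2.693 -0.38
endloop
endfacet
facet normal -0.884 0.467 -0.013
outer loop
vertex -0.318 3.55 -0.069
vertex 0.006 4.146 -0.698
vertex -0.404 3.363 -0.971
endloop
endfacet
facet normal 0.071 0.834 -0.547
outer loop
vertex 0.006 4.146 -0.698
vertex 0.922 4.027 -0.76
vertex 0.362 3.657 -1.398
endloop
endfacet
facet normal 0.964 0.226 -0.139
outer loop
vertex 0.922 4.027 -0.76
vertex 1.164 3.357 -0.169
vertex 1.078 3.17 -1.071
endloop
endfacet
facet normal -0.137 -0.979 -0.149
outer loop
vertex 0.259 2.759 -1.201
vertex 0.754 2.574 -0.442
vertex -0.162 2.693 -0.38
endloop
endfacet
facet normal -0.689 -0.603 -0.402
outer loop
vertex 0.259 2.759 -1.201
vertex -0.162 2.693 -0.38
vertex -0.404 3.363 -0.971
endloop
endfacet
facet normal -0.439 -0.144 -0.887
outer loop
vertex 0.259 2.759 -1.201
vertex -0.404 3.363 -0.971
vertex 0.362 3.657 -1.398
endloop
endfacet
facet normal 0.267 -0.236 -0.935
outer loop
vertex 0.259 2.759 -1.201
vertex 0.362 3.657 -1.398
vertex 1.078 3.17 -1.071
endloop
endfacet
facet normal 0.453 -0.752 -0.479
outer loop
vertex 0.259 2.759 -1.201
vertex 1.078 3.17 -1.071
vertex 0.754 2.574 -0.442
endloop
endfacet
facet normal -0.071 -0.834 0.547
outer loop
vertex -0.162 2.693 -0.38
vertex 0.754 2.574 -0.442
vertex 0.398 3.063 0.258
endloop
endfacet
facet normal -0.964 -0.226 0.139
outer loop
vertex -0.404 3.363 -0.971
vertex -0.162 2.693 -0.38
vertex -0.318 3.55 -0.069
endloop
endfacet
facet normal -0.559 0.518 -0.647
outer loop
vertex 0.362 3.657 -1.398
vertex -0.404 3.363 -0.971
vertex 0.006 4.146 -0.698
endloop
endfacet
facet normal 0.582 0.369 -0.725
outer loop
vertex 1.078 3.17 -1.071
vertex 0.362 3.657 -1.398
vertex 0.922 4.027 -0.76
endloop
endfacet
facet normal 0.884 -0.467 0.013
outer loop
vertex 0.754 2.574 -0.442
vertex 1.078 3.17 -1.071
vertex 1.164 3.357 -0.169
endloop
endfacet

endsolid


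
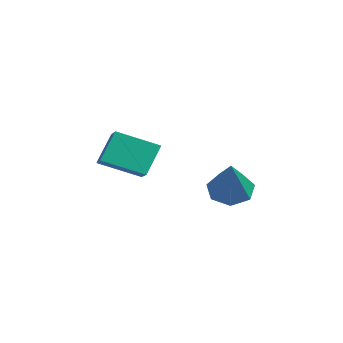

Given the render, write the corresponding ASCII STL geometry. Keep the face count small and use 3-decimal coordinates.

solid 
facet normal -0.845 0.317 -0.431
outer loop
vertex 0.583 -0.97 4.279
vertex 1.215 0.038 3.781
vertex 0.81 -1.54 3.414
endloop
endfacet
facet normal -0.490 -0.782 0.386
outer loop
vertex 1.605 -1.838 3.819
vertex 0.583 -0.97 4.279
vertex 0.81 -1.54 3.414
endloop
endfacet
facet normal -0.845 0.317 -0.431
outer loop
vertex 0.81 -1.54 3.414
vertex 1.215 0.038 3.781
vertex 1.442 -0.532 2.916
endloop
endfacet
facet normal 0.214 -0.537 -0.816
outer loop
vertex 1.442 -0.532 2.916
vertex 1.605 -1.838 3.819
vertex 0.81 -1.54 3.414
endloop
endfacet
facet normal -0.214 0.537 0.816
outer loop
vertex 0.583 -0.97 4.279
vertex 2.01 -0.26 4.186
vertex 1.215 0.038 3.781
endloop
endfacet
facet normal -0.490 -0.782 0.386
outer loop
vertex 1.378 -1.268 4.684
vertex 0.583 -0.97 4.279
vertex 1.605 -1.838 3.819
endloop
endfacet
facet normal -0.214 0.537 0.816
outer loop
vertex 1.378 -1.268 4.684
vertex 2.01 -0.26 4.186
vertex 0.583 -0.97 4.279
endloop
endfacet
facet normal 0.490 0.782 -0.386
outer loop
vertex 1.215 0.038 3.781
vertex 2.01 -0.26 4.186
vertex 1.442 -0.532 2.916
endloop
endfacet
facet normal 0.214 -0.537 -0.816
outer loop
vertex 2.237 -0.83 3.321
vertex 1.605 -1.838 3.819
vertex 1.442 -0.532 2.916
endloop
endfacet
facet normal 0.490 0.782 -0.386
outer loop
vertex 1.442 -0.532 2.916
vertex 2.01 -0.26 4.186
vertex 2.237 -0.83 3.321
endloop
endfacet
facet normal 0.845 -0.317 0.431
outer loop
vertex 2.237 -0.83 3.321
vertex 1.378 -1.268 4.684
vertex 1.605 -1.838 3.819
endloop
endfacet
facet normal 0.845 -0.317 0.431
outer loop
vertex 2.01 -0.26 4.186
vertex 1.378 -1.268 4.684
vertex 2.237 -0.83 3.321
endloop
endfacet
facet normal -0.552 0.341 -0.761
outer loop
vertex 2.261 1.726 1.68
vertex 1.828 1.995 2.115
vertex 2.374 2.272 1.843
endloop
endfacet
facet normal 0.950 -0.109 -0.293
outer loop
vertex 2.261 1.726 1.68
vertex 2.374 2.272 1.843
vertex 2.752 1.425 3.385
endloop
endfacet
facet normal -0.552 0.341 -0.761
outer loop
vertex 2.374 2.272 1.843
vertex 1.828 1.995 2.115
vertex 2.076 2.61 2.211
endloop
endfacet
facet normal 0.806 0.579 0.121
outer loop
vertex 2.374 2.272 1.843
vertex 2.076 2.61 2.211
vertex 2.752 1.425 3.385
endloop
endfacet
facet normal -0.553 0.342 -0.760
outer loop
vertex 2.076 2.61 2.211
vertex 1.828 1.995 2.115
vertex 1.592 2.484 2.507
endloop
endfacet
facet normal 0.197 0.744 0.638
outer loop
vertex 2.076 2.61 2.211
vertex 1.592 2.484 2.507
vertex 2.752 1.425 3.385
endloop
endfacet
facet normal -0.553 0.342 -0.760
outer loop
vertex 1.592 2.484 2.507
vertex 1.828 1.995 2.115
vertex 1.285 1.99 2.508
endloop
endfacet
facet normal -0.419 0.262 0.869
outer loop
vertex 1.592 2.484 2.507
vertex 1.285 1.99 2.508
vertex 2.752 1.425 3.385
endloop
endfacet
facet normal -0.553 0.341 -0.760
outer loop
vertex 1.285 1.99 2.508
vertex 1.828 1.995 2.115
vertex 1.388 1.499 2.213
endloop
endfacet
facet normal -0.578 -0.506 0.640
outer loop
vertex 1.285 1.99 2.508
vertex 1.388 1.499 2.213
vertex 2.752 1.425 3.385
endloop
endfacet
facet normal -0.553 0.340 -0.760
outer loop
vertex 1.388 1.499 2.213
vertex 1.828 1.995 2.115
vertex 1.822 1.382 1.845
endloop
endfacet
facet normal -0.159 -0.979 0.124
outer loop
vertex 1.388 1.499 2.213
vertex 1.822 1.382 1.845
vertex 2.752 1.425 3.385
endloop
endfacet
facet normal -0.553 0.340 -0.761
outer loop
vertex 1.822 1.382 1.845
vertex 1.828 1.995 2.115
vertex 2.261 1.726 1.68
endloop
endfacet
facet normal 0.520 -0.803 -0.291
outer loop
vertex 1.822 1.382 1.845
vertex 2.261 1.726 1.68
vertex 2.752 1.425 3.385
endloop
endfacet

endsolid


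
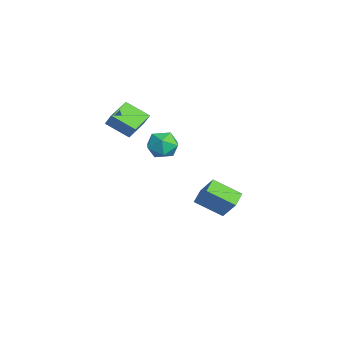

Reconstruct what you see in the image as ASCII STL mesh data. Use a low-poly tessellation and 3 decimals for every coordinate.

solid 
facet normal -0.509 -0.718 0.474
outer loop
vertex 1.399 -1.963 4.543
vertex 0.005 -0.895 4.663
vertex 1.126 -2.239 3.832
endloop
endfacet
facet normal 0.792 -0.606 -0.069
outer loop
vertex 1.915 -1.125 3.097
vertex 1.399 -1.963 4.543
vertex 1.126 -2.239 3.832
endloop
endfacet
facet normal -0.509 -0.718 0.474
outer loop
vertex 1.126 -2.239 3.832
vertex 0.005 -0.895 4.663
vertex -0.268 -1.171 3.952
endloop
endfacet
facet normal -0.337 -0.341 -0.878
outer loop
vertex -0.268 -1.171 3.952
vertex 1.915 -1.125 3.097
vertex 1.126 -2.239 3.832
endloop
endfacet
facet normal 0.337 0.341 0.878
outer loop
vertex 1.399 -1.963 4.543
vertex 0.794 0.219 3.928
vertex 0.005 -0.895 4.663
endloop
endfacet
facet normal 0.792 -0.606 -0.069
outer loop
vertex 2.188 -0.849 3.808
vertex 1.399 -1.963 4.543
vertex 1.915 -1.125 3.097
endloop
endfacet
facet normal 0.337 0.341 0.878
outer loop
vertex 2.188 -0.849 3.808
vertex 0.794 0.219 3.928
vertex 1.399 -1.963 4.543
endloop
endfacet
facet normal -0.792 0.606 0.069
outer loop
vertex 0.005 -0.895 4.663
vertex 0.794 0.219 3.928
vertex -0.268 -1.171 3.952
endloop
endfacet
facet normal -0.337 -0.341 -0.878
outer loop
vertex 0.521 -0.057 3.217
vertex 1.915 -1.125 3.097
vertex -0.268 -1.171 3.952
endloop
endfacet
facet normal -0.792 0.606 0.069
outer loop
vertex -0.268 -1.171 3.952
vertex 0.794 0.219 3.928
vertex 0.521 -0.057 3.217
endloop
endfacet
facet normal 0.509 0.718 -0.474
outer loop
vertex 0.521 -0.057 3.217
vertex 2.188 -0.849 3.808
vertex 1.915 -1.125 3.097
endloop
endfacet
facet normal 0.509 0.718 -0.474
outer loop
vertex 0.794 0.219 3.928
vertex 2.188 -0.849 3.808
vertex 0.521 -0.057 3.217
endloop
endfacet
facet normal -0.514 -0.288 -0.808
outer loop
vertex 0.599 2.65 -3.254
vertex -0.207 3.209 -2.94
vertex 1.248 4.109 -4.188
endloop
endfacet
facet normal 0.783 -0.543 -0.305
outer loop
vertex 2.107 4.591 -2.84
vertex 0.599 2.65 -3.254
vertex 1.248 4.109 -4.188
endloop
endfacet
facet normal -0.514 -0.289 -0.808
outer loop
vertex 1.248 4.109 -4.188
vertex -0.207 3.209 -2.94
vertex 0.441 4.668 -3.874
endloop
endfacet
facet normal 0.350 0.789 -0.505
outer loop
vertex 0.441 4.668 -3.874
vertex 2.107 4.591 -2.84
vertex 1.248 4.109 -4.188
endloop
endfacet
facet normal -0.350 -0.789 0.505
outer loop
vertex 0.599 2.65 -3.254
vertex 0.652 3.691 -1.592
vertex -0.207 3.209 -2.94
endloop
endfacet
facet normal 0.782 -0.543 -0.305
outer loop
vertex 1.459 3.132 -1.906
vertex 0.599 2.65 -3.254
vertex 2.107 4.591 -2.84
endloop
endfacet
facet normal -0.350 -0.789 0.505
outer loop
vertex 1.459 3.132 -1.906
vertex 0.652 3.691 -1.592
vertex 0.599 2.65 -3.254
endloop
endfacet
facet normal -0.783 0.543 0.305
outer loop
vertex -0.207 3.209 -2.94
vertex 0.652 3.691 -1.592
vertex 0.441 4.668 -3.874
endloop
endfacet
facet normal 0.350 0.789 -0.505
outer loop
vertex 1.301 5.15 -2.526
vertex 2.107 4.591 -2.84
vertex 0.441 4.668 -3.874
endloop
endfacet
facet normal -0.782 0.543 0.305
outer loop
vertex 0.441 4.668 -3.874
vertex 0.652 3.691 -1.592
vertex 1.301 5.15 -2.526
endloop
endfacet
facet normal 0.515 0.288 0.807
outer loop
vertex 1.301 5.15 -2.526
vertex 1.459 3.132 -1.906
vertex 2.107 4.591 -2.84
endloop
endfacet
facet normal 0.514 0.288 0.808
outer loop
vertex 0.652 3.691 -1.592
vertex 1.459 3.132 -1.906
vertex 1.301 5.15 -2.526
endloop
endfacet
facet normal -0.611 0.662 0.434
outer loop
vertex 2.08 1.389 2.513
vertex 1.523 0.665 2.833
vertex 2.256 0.987 3.375
endloop
endfacet
facet normal 0.058 0.909 0.412
outer loop
vertex 2.08 1.389 2.513
vertex 2.256 0.987 3.375
vertex 2.99 1.208 2.785
endloop
endfacet
facet normal 0.265 0.926 -0.270
outer loop
vertex 2.08 1.389 2.513
vertex 2.99 1.208 2.785
vertex 2.711 1.023 1.878
endloop
endfacet
facet normal -0.276 0.688 -0.671
outer loop
vertex 2.08 1.389 2.513
vertex 2.711 1.023 1.878
vertex 1.804 0.687 1.907
endloop
endfacet
facet normal -0.818 0.525 -0.236
outer loop
vertex 2.08 1.389 2.513
vertex 1.804 0.687 1.907
vertex 1.523 0.665 2.833
endloop
endfacet
facet normal 0.475 0.447 0.758
outer loop
vertex 2.99 1.208 2.785
vertex 2.256 0.987 3.375
vertex 2.996 0.373 3.273
endloop
endfacet
facet normal -0.607 0.046 0.794
outer loop
vertex 2.256 0.987 3.375
vertex 1.523 0.665 2.833
vertex 2.089 0.037 3.302
endloop
endfacet
facet normal -0.941 -0.176 -0.290
outer loop
vertex 1.523 0.665 2.833
vertex 1.804 0.687 1.907
vertex 1.81 -0.148 2.395
endloop
endfacet
facet normal -0.064 0.088 -0.994
outer loop
vertex 1.804 0.687 1.907
vertex 2.711 1.023 1.878
vertex 2.544 0.073 1.805
endloop
endfacet
facet normal 0.811 0.472 -0.346
outer loop
vertex 2.711 1.023 1.878
vertex 2.99 1.208 2.785
vertex 3.277 0.395 2.347
endloop
endfacet
facet normal 0.276 -0.688 0.671
outer loop
vertex 2.72 -0.329 2.667
vertex 2.996 0.373 3.273
vertex 2.089 0.037 3.302
endloop
endfacet
facet normal -0.265 -0.926 0.270
outer loop
vertex 2.72 -0.329 2.667
vertex 2.089 0.037 3.302
vertex 1.81 -0.148 2.395
endloop
endfacet
facet normal -0.058 -0.909 -0.412
outer loop
vertex 2.72 -0.329 2.667
vertex 1.81 -0.148 2.395
vertex 2.544 0.073 1.805
endloop
endfacet
facet normal 0.611 -0.662 -0.434
outer loop
vertex 2.72 -0.329 2.667
vertex 2.544 0.073 1.805
vertex 3.277 0.395 2.347
endloop
endfacet
facet normal 0.818 -0.525 0.236
outer loop
vertex 2.72 -0.329 2.667
vertex 3.277 0.395 2.347
vertex 2.996 0.373 3.273
endloop
endfacet
facet normal 0.064 -0.088 0.994
outer loop
vertex 2.089 0.037 3.302
vertex 2.996 0.373 3.273
vertex 2.256 0.987 3.375
endloop
endfacet
facet normal -0.811 -0.472 0.346
outer loop
vertex 1.81 -0.148 2.395
vertex 2.089 0.037 3.302
vertex 1.523 0.665 2.833
endloop
endfacet
facet normal -0.475 -0.447 -0.758
outer loop
vertex 2.544 0.073 1.805
vertex 1.81 -0.148 2.395
vertex 1.804 0.687 1.907
endloop
endfacet
facet normal 0.607 -0.046 -0.794
outer loop
vertex 3.277 0.395 2.347
vertex 2.544 0.073 1.805
vertex 2.711 1.023 1.878
endloop
endfacet
facet normal 0.941 0.176 0.290
outer loop
vertex 2.996 0.373 3.273
vertex 3.277 0.395 2.347
vertex 2.99 1.208 2.785
endloop
endfacet

endsolid


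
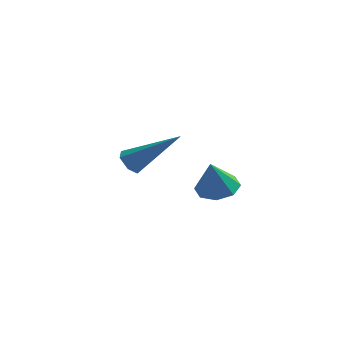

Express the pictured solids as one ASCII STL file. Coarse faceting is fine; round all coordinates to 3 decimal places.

solid 
facet normal -0.780 -0.152 -0.607
outer loop
vertex -2.746 3.569 -4.625
vertex -2.953 3.217 -4.271
vertex -3.081 3.741 -4.238
endloop
endfacet
facet normal 0.249 0.947 -0.205
outer loop
vertex -2.746 3.569 -4.625
vertex -3.081 3.741 -4.238
vertex -1.287 3.543 -2.969
endloop
endfacet
facet normal -0.778 -0.152 -0.609
outer loop
vertex -3.081 3.741 -4.238
vertex -2.953 3.217 -4.271
vertex -3.289 3.39 -3.885
endloop
endfacet
facet normal -0.318 0.759 0.568
outer loop
vertex -3.081 3.741 -4.238
vertex -3.289 3.39 -3.885
vertex -1.287 3.543 -2.969
endloop
endfacet
facet normal -0.778 -0.153 -0.609
outer loop
vertex -3.289 3.39 -3.885
vertex -2.953 3.217 -4.271
vertex -3.161 2.866 -3.917
endloop
endfacet
facet normal -0.401 -0.153 0.903
outer loop
vertex -3.289 3.39 -3.885
vertex -3.161 2.866 -3.917
vertex -1.287 3.543 -2.969
endloop
endfacet
facet normal -0.780 -0.151 -0.608
outer loop
vertex -3.161 2.866 -3.917
vertex -2.953 3.217 -4.271
vertex -2.826 2.694 -4.304
endloop
endfacet
facet normal 0.084 -0.882 0.464
outer loop
vertex -3.161 2.866 -3.917
vertex -2.826 2.694 -4.304
vertex -1.287 3.543 -2.969
endloop
endfacet
facet normal -0.779 -0.151 -0.609
outer loop
vertex -2.826 2.694 -4.304
vertex -2.953 3.217 -4.271
vertex -2.618 3.045 -4.657
endloop
endfacet
facet normal 0.650 -0.695 -0.308
outer loop
vertex -2.826 2.694 -4.304
vertex -2.618 3.045 -4.657
vertex -1.287 3.543 -2.969
endloop
endfacet
facet normal -0.779 -0.153 -0.608
outer loop
vertex -2.618 3.045 -4.657
vertex -2.953 3.217 -4.271
vertex -2.746 3.569 -4.625
endloop
endfacet
facet normal 0.734 0.219 -0.643
outer loop
vertex -2.618 3.045 -4.657
vertex -2.746 3.569 -4.625
vertex -1.287 3.543 -2.969
endloop
endfacet
facet normal 0.098 0.316 -0.944
outer loop
vertex 1.57 -0.283 -2.505
vertex 1.19 -0.839 -2.731
vertex 1.038 -0.177 -2.525
endloop
endfacet
facet normal 0.105 0.666 0.739
outer loop
vertex 1.57 -0.283 -2.505
vertex 1.038 -0.177 -2.525
vertex 1.07 -1.221 -1.589
endloop
endfacet
facet normal 0.100 0.316 -0.943
outer loop
vertex 1.038 -0.177 -2.525
vertex 1.19 -0.839 -2.731
vertex 0.595 -0.458 -2.666
endloop
endfacet
facet normal -0.549 0.549 0.631
outer loop
vertex 1.038 -0.177 -2.525
vertex 0.595 -0.458 -2.666
vertex 1.07 -1.221 -1.589
endloop
endfacet
facet normal 0.100 0.316 -0.943
outer loop
vertex 0.595 -0.458 -2.666
vertex 1.19 -0.839 -2.731
vertex 0.501 -0.962 -2.845
endloop
endfacet
facet normal -0.909 0.022 0.416
outer loop
vertex 0.595 -0.458 -2.666
vertex 0.501 -0.962 -2.845
vertex 1.07 -1.221 -1.589
endloop
endfacet
facet normal 0.100 0.315 -0.944
outer loop
vertex 0.501 -0.962 -2.845
vertex 1.19 -0.839 -2.731
vertex 0.81 -1.395 -2.957
endloop
endfacet
facet normal -0.766 -0.604 0.222
outer loop
vertex 0.501 -0.962 -2.845
vertex 0.81 -1.395 -2.957
vertex 1.07 -1.221 -1.589
endloop
endfacet
facet normal 0.100 0.315 -0.944
outer loop
vertex 0.81 -1.395 -2.957
vertex 1.19 -0.839 -2.731
vertex 1.343 -1.501 -2.936
endloop
endfacet
facet normal -0.199 -0.967 0.161
outer loop
vertex 0.81 -1.395 -2.957
vertex 1.343 -1.501 -2.936
vertex 1.07 -1.221 -1.589
endloop
endfacet
facet normal 0.100 0.315 -0.944
outer loop
vertex 1.343 -1.501 -2.936
vertex 1.19 -0.839 -2.731
vertex 1.786 -1.22 -2.795
endloop
endfacet
facet normal 0.454 -0.850 0.269
outer loop
vertex 1.343 -1.501 -2.936
vertex 1.786 -1.22 -2.795
vertex 1.07 -1.221 -1.589
endloop
endfacet
facet normal 0.100 0.315 -0.944
outer loop
vertex 1.786 -1.22 -2.795
vertex 1.19 -0.839 -2.731
vertex 1.88 -0.716 -2.617
endloop
endfacet
facet normal 0.814 -0.322 0.483
outer loop
vertex 1.786 -1.22 -2.795
vertex 1.88 -0.716 -2.617
vertex 1.07 -1.221 -1.589
endloop
endfacet
facet normal 0.100 0.315 -0.944
outer loop
vertex 1.88 -0.716 -2.617
vertex 1.19 -0.839 -2.731
vertex 1.57 -0.283 -2.505
endloop
endfacet
facet normal 0.670 0.304 0.677
outer loop
vertex 1.88 -0.716 -2.617
vertex 1.57 -0.283 -2.505
vertex 1.07 -1.221 -1.589
endloop
endfacet

endsolid


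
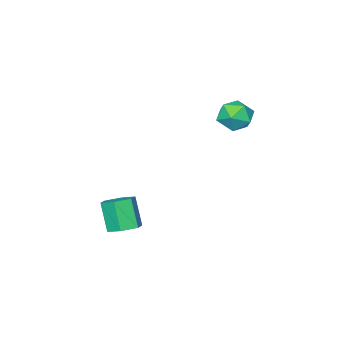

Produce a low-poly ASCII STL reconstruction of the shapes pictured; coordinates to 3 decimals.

solid 
facet normal -0.096 -0.126 0.987
outer loop
vertex -3.161 -0.424 3.572
vertex -3.56 -1.258 3.427
vertex -2.632 -1.195 3.525
endloop
endfacet
facet normal 0.475 0.275 0.836
outer loop
vertex -3.161 -0.424 3.572
vertex -2.632 -1.195 3.525
vertex -2.35 -0.407 3.106
endloop
endfacet
facet normal 0.252 0.846 0.470
outer loop
vertex -3.161 -0.424 3.572
vertex -2.35 -0.407 3.106
vertex -3.104 0.016 2.749
endloop
endfacet
facet normal -0.455 0.798 0.395
outer loop
vertex -3.161 -0.424 3.572
vertex -3.104 0.016 2.749
vertex -3.852 -0.509 2.948
endloop
endfacet
facet normal -0.670 0.196 0.716
outer loop
vertex -3.161 -0.424 3.572
vertex -3.852 -0.509 2.948
vertex -3.56 -1.258 3.427
endloop
endfacet
facet normal 0.905 -0.105 0.412
outer loop
vertex -2.35 -0.407 3.106
vertex -2.632 -1.195 3.525
vertex -2.248 -1.231 2.672
endloop
endfacet
facet normal -0.018 -0.754 0.657
outer loop
vertex -2.632 -1.195 3.525
vertex -3.56 -1.258 3.427
vertex -2.996 -1.756 2.871
endloop
endfacet
facet normal -0.948 -0.231 0.216
outer loop
vertex -3.56 -1.258 3.427
vertex -3.852 -0.509 2.948
vertex -3.75 -1.333 2.514
endloop
endfacet
facet normal -0.600 0.741 -0.301
outer loop
vertex -3.852 -0.509 2.948
vertex -3.104 0.016 2.749
vertex -3.468 -0.545 2.095
endloop
endfacet
facet normal 0.545 0.819 -0.181
outer loop
vertex -3.104 0.016 2.749
vertex -2.35 -0.407 3.106
vertex -2.54 -0.482 2.193
endloop
endfacet
facet normal 0.455 -0.798 -0.395
outer loop
vertex -2.939 -1.316 2.048
vertex -2.248 -1.231 2.672
vertex -2.996 -1.756 2.871
endloop
endfacet
facet normal -0.252 -0.846 -0.470
outer loop
vertex -2.939 -1.316 2.048
vertex -2.996 -1.756 2.871
vertex -3.75 -1.333 2.514
endloop
endfacet
facet normal -0.475 -0.275 -0.836
outer loop
vertex -2.939 -1.316 2.048
vertex -3.75 -1.333 2.514
vertex -3.468 -0.545 2.095
endloop
endfacet
facet normal 0.096 0.126 -0.987
outer loop
vertex -2.939 -1.316 2.048
vertex -3.468 -0.545 2.095
vertex -2.54 -0.482 2.193
endloop
endfacet
facet normal 0.670 -0.196 -0.716
outer loop
vertex -2.939 -1.316 2.048
vertex -2.54 -0.482 2.193
vertex -2.248 -1.231 2.672
endloop
endfacet
facet normal 0.600 -0.741 0.301
outer loop
vertex -2.996 -1.756 2.871
vertex -2.248 -1.231 2.672
vertex -2.632 -1.195 3.525
endloop
endfacet
facet normal -0.545 -0.819 0.181
outer loop
vertex -3.75 -1.333 2.514
vertex -2.996 -1.756 2.871
vertex -3.56 -1.258 3.427
endloop
endfacet
facet normal -0.905 0.105 -0.412
outer loop
vertex -3.468 -0.545 2.095
vertex -3.75 -1.333 2.514
vertex -3.852 -0.509 2.948
endloop
endfacet
facet normal 0.018 0.754 -0.657
outer loop
vertex -2.54 -0.482 2.193
vertex -3.468 -0.545 2.095
vertex -3.104 0.016 2.749
endloop
endfacet
facet normal 0.948 0.231 -0.216
outer loop
vertex -2.248 -1.231 2.672
vertex -2.54 -0.482 2.193
vertex -2.35 -0.407 3.106
endloop
endfacet
facet normal 0.142 0.441 -0.886
outer loop
vertex 2.372 -3.211 -3.48
vertex 1.615 -2.922 -3.457
vertex 2.224 -2.489 -3.144
endloop
endfacet
facet normal 0.973 0.103 0.208
outer loop
vertex 2.372 -3.211 -3.48
vertex 2.224 -2.489 -3.144
vertex 2.141 -3.927 -2.045
endloop
endfacet
facet normal 0.973 0.103 0.208
outer loop
vertex 2.141 -3.927 -2.045
vertex 2.224 -2.489 -3.144
vertex 1.993 -3.205 -1.709
endloop
endfacet
facet normal -0.143 -0.442 0.886
outer loop
vertex 2.141 -3.927 -2.045
vertex 1.993 -3.205 -1.709
vertex 1.385 -3.638 -2.023
endloop
endfacet
facet normal 0.142 0.441 -0.886
outer loop
vertex 2.224 -2.489 -3.144
vertex 1.615 -2.922 -3.457
vertex 1.467 -2.2 -3.121
endloop
endfacet
facet normal 0.328 0.823 0.464
outer loop
vertex 2.224 -2.489 -3.144
vertex 1.467 -2.2 -3.121
vertex 1.993 -3.205 -1.709
endloop
endfacet
facet normal 0.329 0.823 0.463
outer loop
vertex 1.993 -3.205 -1.709
vertex 1.467 -2.2 -3.121
vertex 1.237 -2.916 -1.686
endloop
endfacet
facet normal -0.142 -0.442 0.885
outer loop
vertex 1.993 -3.205 -1.709
vertex 1.237 -2.916 -1.686
vertex 1.385 -3.638 -2.023
endloop
endfacet
facet normal 0.143 0.442 -0.886
outer loop
vertex 1.467 -2.2 -3.121
vertex 1.615 -2.922 -3.457
vertex 0.859 -2.633 -3.435
endloop
endfacet
facet normal -0.645 0.720 0.256
outer loop
vertex 1.467 -2.2 -3.121
vertex 0.859 -2.633 -3.435
vertex 1.237 -2.916 -1.686
endloop
endfacet
facet normal -0.644 0.721 0.256
outer loop
vertex 1.237 -2.916 -1.686
vertex 0.859 -2.633 -3.435
vertex 0.628 -3.349 -2.0
endloop
endfacet
facet normal -0.142 -0.442 0.885
outer loop
vertex 1.237 -2.916 -1.686
vertex 0.628 -3.349 -2.0
vertex 1.385 -3.638 -2.023
endloop
endfacet
facet normal 0.143 0.442 -0.886
outer loop
vertex 0.859 -2.633 -3.435
vertex 1.615 -2.922 -3.457
vertex 1.007 -3.355 -3.771
endloop
endfacet
facet normal -0.973 -0.103 -0.208
outer loop
vertex 0.859 -2.633 -3.435
vertex 1.007 -3.355 -3.771
vertex 0.628 -3.349 -2.0
endloop
endfacet
facet normal -0.973 -0.103 -0.208
outer loop
vertex 0.628 -3.349 -2.0
vertex 1.007 -3.355 -3.771
vertex 0.776 -4.071 -2.336
endloop
endfacet
facet normal -0.142 -0.441 0.886
outer loop
vertex 0.628 -3.349 -2.0
vertex 0.776 -4.071 -2.336
vertex 1.385 -3.638 -2.023
endloop
endfacet
facet normal 0.142 0.442 -0.885
outer loop
vertex 1.007 -3.355 -3.771
vertex 1.615 -2.922 -3.457
vertex 1.763 -3.644 -3.794
endloop
endfacet
facet normal -0.329 -0.823 -0.463
outer loop
vertex 1.007 -3.355 -3.771
vertex 1.763 -3.644 -3.794
vertex 0.776 -4.071 -2.336
endloop
endfacet
facet normal -0.328 -0.823 -0.463
outer loop
vertex 0.776 -4.071 -2.336
vertex 1.763 -3.644 -3.794
vertex 1.533 -4.36 -2.359
endloop
endfacet
facet normal -0.142 -0.441 0.886
outer loop
vertex 0.776 -4.071 -2.336
vertex 1.533 -4.36 -2.359
vertex 1.385 -3.638 -2.023
endloop
endfacet
facet normal 0.142 0.442 -0.885
outer loop
vertex 1.763 -3.644 -3.794
vertex 1.615 -2.922 -3.457
vertex 2.372 -3.211 -3.48
endloop
endfacet
facet normal 0.644 -0.721 -0.256
outer loop
vertex 1.763 -3.644 -3.794
vertex 2.372 -3.211 -3.48
vertex 1.533 -4.36 -2.359
endloop
endfacet
facet normal 0.645 -0.720 -0.256
outer loop
vertex 1.533 -4.36 -2.359
vertex 2.372 -3.211 -3.48
vertex 2.141 -3.927 -2.045
endloop
endfacet
facet normal -0.143 -0.442 0.886
outer loop
vertex 1.533 -4.36 -2.359
vertex 2.141 -3.927 -2.045
vertex 1.385 -3.638 -2.023
endloop
endfacet

endsolid


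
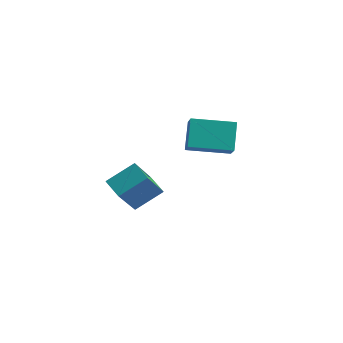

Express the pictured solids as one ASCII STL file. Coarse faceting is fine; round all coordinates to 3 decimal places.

solid 
facet normal -0.400 0.601 -0.692
outer loop
vertex 1.701 -2.311 2.97
vertex 3.188 -1.557 2.765
vertex 2.0 -3.144 2.073
endloop
endfacet
facet normal -0.885 -0.449 0.122
outer loop
vertex 2.452 -3.823 2.855
vertex 1.701 -2.311 2.97
vertex 2.0 -3.144 2.073
endloop
endfacet
facet normal -0.400 0.601 -0.692
outer loop
vertex 2.0 -3.144 2.073
vertex 3.188 -1.557 2.765
vertex 3.487 -2.39 1.868
endloop
endfacet
facet normal 0.237 -0.661 -0.711
outer loop
vertex 3.487 -2.39 1.868
vertex 2.452 -3.823 2.855
vertex 2.0 -3.144 2.073
endloop
endfacet
facet normal -0.237 0.661 0.711
outer loop
vertex 1.701 -2.311 2.97
vertex 3.64 -2.236 3.547
vertex 3.188 -1.557 2.765
endloop
endfacet
facet normal -0.885 -0.449 0.122
outer loop
vertex 2.153 -2.99 3.752
vertex 1.701 -2.311 2.97
vertex 2.452 -3.823 2.855
endloop
endfacet
facet normal -0.237 0.661 0.711
outer loop
vertex 2.153 -2.99 3.752
vertex 3.64 -2.236 3.547
vertex 1.701 -2.311 2.97
endloop
endfacet
facet normal 0.885 0.449 -0.122
outer loop
vertex 3.188 -1.557 2.765
vertex 3.64 -2.236 3.547
vertex 3.487 -2.39 1.868
endloop
endfacet
facet normal 0.237 -0.661 -0.711
outer loop
vertex 3.939 -3.069 2.65
vertex 2.452 -3.823 2.855
vertex 3.487 -2.39 1.868
endloop
endfacet
facet normal 0.885 0.449 -0.122
outer loop
vertex 3.487 -2.39 1.868
vertex 3.64 -2.236 3.547
vertex 3.939 -3.069 2.65
endloop
endfacet
facet normal 0.400 -0.601 0.692
outer loop
vertex 3.939 -3.069 2.65
vertex 2.153 -2.99 3.752
vertex 2.452 -3.823 2.855
endloop
endfacet
facet normal 0.400 -0.601 0.692
outer loop
vertex 3.64 -2.236 3.547
vertex 2.153 -2.99 3.752
vertex 3.939 -3.069 2.65
endloop
endfacet
facet normal -0.835 0.438 0.334
outer loop
vertex -0.301 -2.739 0.257
vertex -0.31 -1.453 -1.454
vertex -1.05 -3.648 -0.423
endloop
endfacet
facet normal 0.003 -0.601 0.799
outer loop
vertex -0.29 -4.047 -0.726
vertex -0.301 -2.739 0.257
vertex -1.05 -3.648 -0.423
endloop
endfacet
facet normal -0.835 0.438 0.334
outer loop
vertex -1.05 -3.648 -0.423
vertex -0.31 -1.453 -1.454
vertex -1.059 -2.363 -2.133
endloop
endfacet
facet normal -0.550 -0.669 -0.500
outer loop
vertex -1.059 -2.363 -2.133
vertex -0.29 -4.047 -0.726
vertex -1.05 -3.648 -0.423
endloop
endfacet
facet normal 0.550 0.669 0.500
outer loop
vertex -0.301 -2.739 0.257
vertex 0.45 -1.852 -1.757
vertex -0.31 -1.453 -1.454
endloop
endfacet
facet normal 0.005 -0.601 0.799
outer loop
vertex 0.459 -3.137 -0.047
vertex -0.301 -2.739 0.257
vertex -0.29 -4.047 -0.726
endloop
endfacet
facet normal 0.550 0.669 0.500
outer loop
vertex 0.459 -3.137 -0.047
vertex 0.45 -1.852 -1.757
vertex -0.301 -2.739 0.257
endloop
endfacet
facet normal -0.004 0.600 -0.800
outer loop
vertex -0.31 -1.453 -1.454
vertex 0.45 -1.852 -1.757
vertex -1.059 -2.363 -2.133
endloop
endfacet
facet normal -0.550 -0.669 -0.500
outer loop
vertex -0.299 -2.761 -2.437
vertex -0.29 -4.047 -0.726
vertex -1.059 -2.363 -2.133
endloop
endfacet
facet normal -0.005 0.601 -0.799
outer loop
vertex -1.059 -2.363 -2.133
vertex 0.45 -1.852 -1.757
vertex -0.299 -2.761 -2.437
endloop
endfacet
facet normal 0.835 -0.438 -0.334
outer loop
vertex -0.299 -2.761 -2.437
vertex 0.459 -3.137 -0.047
vertex -0.29 -4.047 -0.726
endloop
endfacet
facet normal 0.835 -0.438 -0.334
outer loop
vertex 0.45 -1.852 -1.757
vertex 0.459 -3.137 -0.047
vertex -0.299 -2.761 -2.437
endloop
endfacet

endsolid


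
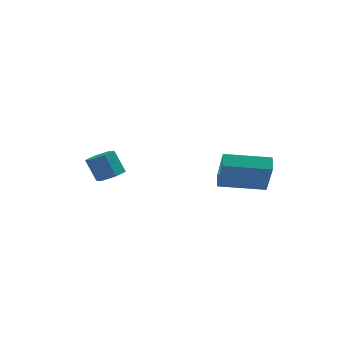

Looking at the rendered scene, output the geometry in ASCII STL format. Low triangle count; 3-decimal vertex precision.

solid 
facet normal -0.985 0.133 0.114
outer loop
vertex 1.914 -3.887 2.214
vertex 2.053 -3.162 2.57
vertex 1.831 -3.028 0.499
endloop
endfacet
facet normal -0.169 -0.884 -0.435
outer loop
vertex 3.987 -3.318 0.25
vertex 1.914 -3.887 2.214
vertex 1.831 -3.028 0.499
endloop
endfacet
facet normal -0.985 0.133 0.114
outer loop
vertex 1.831 -3.028 0.499
vertex 2.053 -3.162 2.57
vertex 1.97 -2.303 0.855
endloop
endfacet
facet normal -0.043 0.447 -0.893
outer loop
vertex 1.97 -2.303 0.855
vertex 3.987 -3.318 0.25
vertex 1.831 -3.028 0.499
endloop
endfacet
facet normal 0.043 -0.447 0.893
outer loop
vertex 1.914 -3.887 2.214
vertex 4.209 -3.452 2.321
vertex 2.053 -3.162 2.57
endloop
endfacet
facet normal -0.169 -0.884 -0.435
outer loop
vertex 4.07 -4.177 1.965
vertex 1.914 -3.887 2.214
vertex 3.987 -3.318 0.25
endloop
endfacet
facet normal 0.043 -0.447 0.893
outer loop
vertex 4.07 -4.177 1.965
vertex 4.209 -3.452 2.321
vertex 1.914 -3.887 2.214
endloop
endfacet
facet normal 0.169 0.884 0.435
outer loop
vertex 2.053 -3.162 2.57
vertex 4.209 -3.452 2.321
vertex 1.97 -2.303 0.855
endloop
endfacet
facet normal -0.043 0.447 -0.893
outer loop
vertex 4.126 -2.593 0.606
vertex 3.987 -3.318 0.25
vertex 1.97 -2.303 0.855
endloop
endfacet
facet normal 0.169 0.884 0.435
outer loop
vertex 1.97 -2.303 0.855
vertex 4.209 -3.452 2.321
vertex 4.126 -2.593 0.606
endloop
endfacet
facet normal 0.985 -0.133 -0.114
outer loop
vertex 4.126 -2.593 0.606
vertex 4.07 -4.177 1.965
vertex 3.987 -3.318 0.25
endloop
endfacet
facet normal 0.985 -0.133 -0.114
outer loop
vertex 4.209 -3.452 2.321
vertex 4.07 -4.177 1.965
vertex 4.126 -2.593 0.606
endloop
endfacet
facet normal 0.345 -0.349 -0.871
outer loop
vertex -1.573 2.044 -0.887
vertex -2.247 2.154 -1.198
vertex -1.733 2.7 -1.213
endloop
endfacet
facet normal 0.914 0.336 0.228
outer loop
vertex -1.573 2.044 -0.887
vertex -1.733 2.7 -1.213
vertex -2.04 2.516 0.289
endloop
endfacet
facet normal 0.914 0.335 0.228
outer loop
vertex -2.04 2.516 0.289
vertex -1.733 2.7 -1.213
vertex -2.199 3.172 -0.037
endloop
endfacet
facet normal -0.345 0.349 0.871
outer loop
vertex -2.04 2.516 0.289
vertex -2.199 3.172 -0.037
vertex -2.713 2.626 -0.022
endloop
endfacet
facet normal 0.345 -0.349 -0.871
outer loop
vertex -1.733 2.7 -1.213
vertex -2.247 2.154 -1.198
vertex -2.406 2.81 -1.524
endloop
endfacet
facet normal 0.273 0.925 -0.263
outer loop
vertex -1.733 2.7 -1.213
vertex -2.406 2.81 -1.524
vertex -2.199 3.172 -0.037
endloop
endfacet
facet normal 0.272 0.925 -0.263
outer loop
vertex -2.199 3.172 -0.037
vertex -2.406 2.81 -1.524
vertex -2.873 3.282 -0.348
endloop
endfacet
facet normal -0.345 0.349 0.871
outer loop
vertex -2.199 3.172 -0.037
vertex -2.873 3.282 -0.348
vertex -2.713 2.626 -0.022
endloop
endfacet
facet normal 0.345 -0.349 -0.871
outer loop
vertex -2.406 2.81 -1.524
vertex -2.247 2.154 -1.198
vertex -2.92 2.264 -1.509
endloop
endfacet
facet normal -0.641 0.590 -0.491
outer loop
vertex -2.406 2.81 -1.524
vertex -2.92 2.264 -1.509
vertex -2.873 3.282 -0.348
endloop
endfacet
facet normal -0.641 0.590 -0.491
outer loop
vertex -2.873 3.282 -0.348
vertex -2.92 2.264 -1.509
vertex -3.387 2.736 -0.333
endloop
endfacet
facet normal -0.345 0.349 0.871
outer loop
vertex -2.873 3.282 -0.348
vertex -3.387 2.736 -0.333
vertex -2.713 2.626 -0.022
endloop
endfacet
facet normal 0.345 -0.349 -0.871
outer loop
vertex -2.92 2.264 -1.509
vertex -2.247 2.154 -1.198
vertex -2.761 1.608 -1.183
endloop
endfacet
facet normal -0.914 -0.335 -0.228
outer loop
vertex -2.92 2.264 -1.509
vertex -2.761 1.608 -1.183
vertex -3.387 2.736 -0.333
endloop
endfacet
facet normal -0.914 -0.336 -0.227
outer loop
vertex -3.387 2.736 -0.333
vertex -2.761 1.608 -1.183
vertex -3.227 2.08 -0.007
endloop
endfacet
facet normal -0.345 0.349 0.871
outer loop
vertex -3.387 2.736 -0.333
vertex -3.227 2.08 -0.007
vertex -2.713 2.626 -0.022
endloop
endfacet
facet normal 0.345 -0.349 -0.871
outer loop
vertex -2.761 1.608 -1.183
vertex -2.247 2.154 -1.198
vertex -2.087 1.498 -0.872
endloop
endfacet
facet normal -0.273 -0.925 0.263
outer loop
vertex -2.761 1.608 -1.183
vertex -2.087 1.498 -0.872
vertex -3.227 2.08 -0.007
endloop
endfacet
facet normal -0.273 -0.925 0.263
outer loop
vertex -3.227 2.08 -0.007
vertex -2.087 1.498 -0.872
vertex -2.554 1.97 0.304
endloop
endfacet
facet normal -0.345 0.349 0.871
outer loop
vertex -3.227 2.08 -0.007
vertex -2.554 1.97 0.304
vertex -2.713 2.626 -0.022
endloop
endfacet
facet normal 0.345 -0.349 -0.871
outer loop
vertex -2.087 1.498 -0.872
vertex -2.247 2.154 -1.198
vertex -1.573 2.044 -0.887
endloop
endfacet
facet normal 0.641 -0.590 0.491
outer loop
vertex -2.087 1.498 -0.872
vertex -1.573 2.044 -0.887
vertex -2.554 1.97 0.304
endloop
endfacet
facet normal 0.641 -0.590 0.491
outer loop
vertex -2.554 1.97 0.304
vertex -1.573 2.044 -0.887
vertex -2.04 2.516 0.289
endloop
endfacet
facet normal -0.345 0.349 0.871
outer loop
vertex -2.554 1.97 0.304
vertex -2.04 2.516 0.289
vertex -2.713 2.626 -0.022
endloop
endfacet

endsolid
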